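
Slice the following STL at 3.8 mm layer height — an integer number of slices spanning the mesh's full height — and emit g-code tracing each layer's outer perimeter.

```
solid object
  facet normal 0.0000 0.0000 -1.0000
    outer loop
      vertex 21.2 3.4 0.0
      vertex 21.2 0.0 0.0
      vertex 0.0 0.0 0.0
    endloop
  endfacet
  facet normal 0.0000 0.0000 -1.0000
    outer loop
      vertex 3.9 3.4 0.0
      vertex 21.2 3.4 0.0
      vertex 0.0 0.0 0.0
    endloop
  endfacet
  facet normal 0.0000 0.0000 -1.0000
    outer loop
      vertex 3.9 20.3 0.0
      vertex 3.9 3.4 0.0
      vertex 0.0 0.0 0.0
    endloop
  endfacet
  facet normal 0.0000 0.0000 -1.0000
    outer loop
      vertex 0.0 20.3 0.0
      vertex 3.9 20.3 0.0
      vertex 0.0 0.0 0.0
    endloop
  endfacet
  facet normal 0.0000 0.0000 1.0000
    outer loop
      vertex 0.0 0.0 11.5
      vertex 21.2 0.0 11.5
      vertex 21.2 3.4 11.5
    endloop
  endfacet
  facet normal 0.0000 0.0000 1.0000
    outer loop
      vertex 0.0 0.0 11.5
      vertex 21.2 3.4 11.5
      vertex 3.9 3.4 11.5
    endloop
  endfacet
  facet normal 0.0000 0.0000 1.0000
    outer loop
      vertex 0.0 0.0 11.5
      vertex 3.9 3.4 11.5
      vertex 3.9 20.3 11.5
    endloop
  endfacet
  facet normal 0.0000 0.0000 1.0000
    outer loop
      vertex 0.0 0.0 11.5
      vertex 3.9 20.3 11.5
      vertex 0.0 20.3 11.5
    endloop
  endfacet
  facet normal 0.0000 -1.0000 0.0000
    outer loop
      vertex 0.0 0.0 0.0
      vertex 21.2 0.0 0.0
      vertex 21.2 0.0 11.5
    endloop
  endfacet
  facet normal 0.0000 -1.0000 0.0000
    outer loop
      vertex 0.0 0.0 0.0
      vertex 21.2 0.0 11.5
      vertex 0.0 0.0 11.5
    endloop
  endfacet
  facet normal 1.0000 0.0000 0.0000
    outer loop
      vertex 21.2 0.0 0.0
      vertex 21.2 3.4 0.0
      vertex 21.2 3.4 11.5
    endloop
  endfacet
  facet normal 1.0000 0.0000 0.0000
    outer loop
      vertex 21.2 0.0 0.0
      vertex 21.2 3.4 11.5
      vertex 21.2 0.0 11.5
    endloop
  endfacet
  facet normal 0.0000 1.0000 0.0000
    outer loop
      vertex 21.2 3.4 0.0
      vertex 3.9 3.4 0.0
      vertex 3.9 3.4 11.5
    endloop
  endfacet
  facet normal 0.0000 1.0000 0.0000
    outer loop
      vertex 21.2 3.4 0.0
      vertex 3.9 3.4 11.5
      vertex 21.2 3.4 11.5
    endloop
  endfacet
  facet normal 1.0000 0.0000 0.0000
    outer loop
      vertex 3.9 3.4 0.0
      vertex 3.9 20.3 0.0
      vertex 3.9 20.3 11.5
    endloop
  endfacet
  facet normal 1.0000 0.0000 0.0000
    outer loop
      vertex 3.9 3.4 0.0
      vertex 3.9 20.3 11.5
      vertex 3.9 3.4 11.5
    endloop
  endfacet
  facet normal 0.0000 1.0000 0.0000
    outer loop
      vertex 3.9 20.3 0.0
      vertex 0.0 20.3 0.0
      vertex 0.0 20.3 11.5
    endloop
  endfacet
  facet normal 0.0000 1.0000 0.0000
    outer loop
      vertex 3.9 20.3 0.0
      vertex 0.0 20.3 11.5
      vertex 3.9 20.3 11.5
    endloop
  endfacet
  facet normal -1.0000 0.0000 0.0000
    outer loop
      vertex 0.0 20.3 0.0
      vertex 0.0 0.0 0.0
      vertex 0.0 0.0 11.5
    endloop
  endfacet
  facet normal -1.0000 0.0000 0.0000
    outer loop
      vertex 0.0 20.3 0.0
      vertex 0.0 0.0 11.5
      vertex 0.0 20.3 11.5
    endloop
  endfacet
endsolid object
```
; perimeter-only toolpath
G21 ; units = mm
G90 ; absolute positioning
G28 ; home
; layer 1
G0 Z3.8
G0 X0.0 Y0.0
G1 X21.2 Y0.0
G1 X21.2 Y3.4
G1 X3.9 Y3.4
G1 X3.9 Y20.3
G1 X0.0 Y20.3
G1 X0.0 Y0.0
; layer 2
G0 Z7.7
G0 X0.0 Y0.0
G1 X21.2 Y0.0
G1 X21.2 Y3.4
G1 X3.9 Y3.4
G1 X3.9 Y20.3
G1 X0.0 Y20.3
G1 X0.0 Y0.0
; layer 3
G0 Z11.5
G0 X0.0 Y0.0
G1 X21.2 Y0.0
G1 X21.2 Y3.4
G1 X3.9 Y3.4
G1 X3.9 Y20.3
G1 X0.0 Y20.3
G1 X0.0 Y0.0
M2 ; end

The solid is an L-shaped prism: outer 21.2 × 20.3 mm, arm thicknesses ≈ 3.4 mm (horizontal) and 3.9 mm (vertical), extruded 11.5 mm in z. Slicing at Δz = 3.8 mm — 3 equal slices spanning the solid's height, so layer i sits at z = i·h/3 — gives 3 non-empty perimeters. Each is a 6-segment closed polygon; G0 lifts to the layer z and rapids to the start vertex, then G1 traces the edges.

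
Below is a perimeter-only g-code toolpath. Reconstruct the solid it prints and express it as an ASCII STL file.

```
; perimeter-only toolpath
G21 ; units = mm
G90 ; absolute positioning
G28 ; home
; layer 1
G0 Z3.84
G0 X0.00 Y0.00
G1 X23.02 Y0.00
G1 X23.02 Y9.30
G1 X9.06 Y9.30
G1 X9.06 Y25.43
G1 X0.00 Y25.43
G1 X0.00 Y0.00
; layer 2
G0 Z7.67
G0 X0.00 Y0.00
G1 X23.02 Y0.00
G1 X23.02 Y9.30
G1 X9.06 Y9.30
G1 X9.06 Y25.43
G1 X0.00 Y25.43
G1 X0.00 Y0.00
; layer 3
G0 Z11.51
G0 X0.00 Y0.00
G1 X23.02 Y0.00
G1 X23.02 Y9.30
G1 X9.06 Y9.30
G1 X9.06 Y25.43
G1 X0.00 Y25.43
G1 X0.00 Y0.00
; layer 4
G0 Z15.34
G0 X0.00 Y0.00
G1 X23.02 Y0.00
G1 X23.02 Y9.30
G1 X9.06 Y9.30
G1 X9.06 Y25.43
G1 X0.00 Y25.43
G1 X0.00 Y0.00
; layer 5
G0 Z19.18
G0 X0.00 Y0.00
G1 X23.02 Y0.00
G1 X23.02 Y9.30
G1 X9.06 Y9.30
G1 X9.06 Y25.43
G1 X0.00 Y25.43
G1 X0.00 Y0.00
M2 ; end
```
solid part
  facet normal 0.0000 0.0000 -1.0000
    outer loop
      vertex 23.02 9.30 0.00
      vertex 23.02 0.00 0.00
      vertex 0.00 0.00 0.00
    endloop
  endfacet
  facet normal 0.0000 0.0000 -1.0000
    outer loop
      vertex 9.06 9.30 0.00
      vertex 23.02 9.30 0.00
      vertex 0.00 0.00 0.00
    endloop
  endfacet
  facet normal 0.0000 0.0000 -1.0000
    outer loop
      vertex 9.06 25.43 0.00
      vertex 9.06 9.30 0.00
      vertex 0.00 0.00 0.00
    endloop
  endfacet
  facet normal 0.0000 0.0000 -1.0000
    outer loop
      vertex 0.00 25.43 0.00
      vertex 9.06 25.43 0.00
      vertex 0.00 0.00 0.00
    endloop
  endfacet
  facet normal 0.0000 0.0000 1.0000
    outer loop
      vertex 0.00 0.00 19.18
      vertex 23.02 0.00 19.18
      vertex 23.02 9.30 19.18
    endloop
  endfacet
  facet normal 0.0000 0.0000 1.0000
    outer loop
      vertex 0.00 0.00 19.18
      vertex 23.02 9.30 19.18
      vertex 9.06 9.30 19.18
    endloop
  endfacet
  facet normal 0.0000 0.0000 1.0000
    outer loop
      vertex 0.00 0.00 19.18
      vertex 9.06 9.30 19.18
      vertex 9.06 25.43 19.18
    endloop
  endfacet
  facet normal 0.0000 0.0000 1.0000
    outer loop
      vertex 0.00 0.00 19.18
      vertex 9.06 25.43 19.18
      vertex 0.00 25.43 19.18
    endloop
  endfacet
  facet normal 0.0000 -1.0000 0.0000
    outer loop
      vertex 0.00 0.00 0.00
      vertex 23.02 0.00 0.00
      vertex 23.02 0.00 19.18
    endloop
  endfacet
  facet normal 0.0000 -1.0000 0.0000
    outer loop
      vertex 0.00 0.00 0.00
      vertex 23.02 0.00 19.18
      vertex 0.00 0.00 19.18
    endloop
  endfacet
  facet normal 1.0000 0.0000 0.0000
    outer loop
      vertex 23.02 0.00 0.00
      vertex 23.02 9.30 0.00
      vertex 23.02 9.30 19.18
    endloop
  endfacet
  facet normal 1.0000 0.0000 0.0000
    outer loop
      vertex 23.02 0.00 0.00
      vertex 23.02 9.30 19.18
      vertex 23.02 0.00 19.18
    endloop
  endfacet
  facet normal 0.0000 1.0000 0.0000
    outer loop
      vertex 23.02 9.30 0.00
      vertex 9.06 9.30 0.00
      vertex 9.06 9.30 19.18
    endloop
  endfacet
  facet normal 0.0000 1.0000 0.0000
    outer loop
      vertex 23.02 9.30 0.00
      vertex 9.06 9.30 19.18
      vertex 23.02 9.30 19.18
    endloop
  endfacet
  facet normal 1.0000 0.0000 0.0000
    outer loop
      vertex 9.06 9.30 0.00
      vertex 9.06 25.43 0.00
      vertex 9.06 25.43 19.18
    endloop
  endfacet
  facet normal 1.0000 0.0000 0.0000
    outer loop
      vertex 9.06 9.30 0.00
      vertex 9.06 25.43 19.18
      vertex 9.06 9.30 19.18
    endloop
  endfacet
  facet normal 0.0000 1.0000 0.0000
    outer loop
      vertex 9.06 25.43 0.00
      vertex 0.00 25.43 0.00
      vertex 0.00 25.43 19.18
    endloop
  endfacet
  facet normal 0.0000 1.0000 0.0000
    outer loop
      vertex 9.06 25.43 0.00
      vertex 0.00 25.43 19.18
      vertex 9.06 25.43 19.18
    endloop
  endfacet
  facet normal -1.0000 0.0000 0.0000
    outer loop
      vertex 0.00 25.43 0.00
      vertex 0.00 0.00 0.00
      vertex 0.00 0.00 19.18
    endloop
  endfacet
  facet normal -1.0000 0.0000 0.0000
    outer loop
      vertex 0.00 25.43 0.00
      vertex 0.00 0.00 19.18
      vertex 0.00 25.43 19.18
    endloop
  endfacet
endsolid part

The G0 Z moves step by Δz≈3.84 mm. Every layer's G1 loop is the same polygon, so the solid is a straight extrusion of it from z=0 to z≈19.2. Closing with flat bottom and top caps and triangulating gives 20 facets — an L-shaped prism: outer 23 × 25.4 mm, arm thicknesses ≈ 9.3 mm (horizontal) and 9.06 mm (vertical), extruded 19.2 mm in z.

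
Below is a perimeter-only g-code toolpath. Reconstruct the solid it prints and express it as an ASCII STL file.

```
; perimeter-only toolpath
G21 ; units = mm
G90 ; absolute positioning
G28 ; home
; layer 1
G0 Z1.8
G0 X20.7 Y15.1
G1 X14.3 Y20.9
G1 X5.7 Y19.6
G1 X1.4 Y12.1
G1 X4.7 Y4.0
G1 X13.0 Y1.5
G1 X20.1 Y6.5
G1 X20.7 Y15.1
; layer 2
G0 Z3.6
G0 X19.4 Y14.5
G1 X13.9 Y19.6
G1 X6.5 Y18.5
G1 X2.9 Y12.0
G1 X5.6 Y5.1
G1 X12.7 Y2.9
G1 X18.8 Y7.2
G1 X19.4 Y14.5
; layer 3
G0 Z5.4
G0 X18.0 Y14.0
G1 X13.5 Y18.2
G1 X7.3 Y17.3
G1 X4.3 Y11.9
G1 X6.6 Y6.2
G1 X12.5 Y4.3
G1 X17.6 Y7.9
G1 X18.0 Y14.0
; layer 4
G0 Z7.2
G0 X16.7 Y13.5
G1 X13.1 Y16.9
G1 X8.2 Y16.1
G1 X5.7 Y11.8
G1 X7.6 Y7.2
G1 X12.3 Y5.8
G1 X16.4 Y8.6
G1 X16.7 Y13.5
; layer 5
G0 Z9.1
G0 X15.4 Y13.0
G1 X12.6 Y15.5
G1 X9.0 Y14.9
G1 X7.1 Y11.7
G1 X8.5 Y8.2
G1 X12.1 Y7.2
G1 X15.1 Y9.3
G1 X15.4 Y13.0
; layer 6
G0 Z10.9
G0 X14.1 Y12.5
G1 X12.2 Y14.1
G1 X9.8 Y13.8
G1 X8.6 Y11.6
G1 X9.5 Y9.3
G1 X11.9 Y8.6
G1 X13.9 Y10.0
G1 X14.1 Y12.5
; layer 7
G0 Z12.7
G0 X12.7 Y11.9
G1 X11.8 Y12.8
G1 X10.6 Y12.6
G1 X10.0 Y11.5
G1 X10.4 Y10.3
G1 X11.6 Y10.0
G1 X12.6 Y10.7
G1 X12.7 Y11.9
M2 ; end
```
solid part
  facet normal 0.0000 0.0000 -1.0000
    outer loop
      vertex 4.9 20.8 0.0
      vertex 14.7 22.3 0.0
      vertex 22.0 15.6 0.0
    endloop
  endfacet
  facet normal 0.0000 0.0000 -1.0000
    outer loop
      vertex 0.0 12.2 0.0
      vertex 4.9 20.8 0.0
      vertex 22.0 15.6 0.0
    endloop
  endfacet
  facet normal 0.0000 0.0000 -1.0000
    outer loop
      vertex 3.7 3.0 0.0
      vertex 0.0 12.2 0.0
      vertex 22.0 15.6 0.0
    endloop
  endfacet
  facet normal 0.0000 0.0000 -1.0000
    outer loop
      vertex 13.2 0.1 0.0
      vertex 3.7 3.0 0.0
      vertex 22.0 15.6 0.0
    endloop
  endfacet
  facet normal 0.0000 0.0000 -1.0000
    outer loop
      vertex 21.3 5.8 0.0
      vertex 13.2 0.1 0.0
      vertex 22.0 15.6 0.0
    endloop
  endfacet
  facet normal 0.5519 0.6014 0.5777
    outer loop
      vertex 22.0 15.6 0.0
      vertex 14.7 22.3 0.0
      vertex 11.4 11.4 14.5
    endloop
  endfacet
  facet normal -0.1234 0.8065 0.5782
    outer loop
      vertex 14.7 22.3 0.0
      vertex 4.9 20.8 0.0
      vertex 11.4 11.4 14.5
    endloop
  endfacet
  facet normal -0.7083 0.4036 0.5791
    outer loop
      vertex 4.9 20.8 0.0
      vertex 0.0 12.2 0.0
      vertex 11.4 11.4 14.5
    endloop
  endfacet
  facet normal -0.7569 -0.3044 0.5783
    outer loop
      vertex 0.0 12.2 0.0
      vertex 3.7 3.0 0.0
      vertex 11.4 11.4 14.5
    endloop
  endfacet
  facet normal -0.2382 -0.7802 0.5784
    outer loop
      vertex 3.7 3.0 0.0
      vertex 13.2 0.1 0.0
      vertex 11.4 11.4 14.5
    endloop
  endfacet
  facet normal 0.4695 -0.6672 0.5783
    outer loop
      vertex 13.2 0.1 0.0
      vertex 21.3 5.8 0.0
      vertex 11.4 11.4 14.5
    endloop
  endfacet
  facet normal 0.8139 -0.0581 0.5781
    outer loop
      vertex 21.3 5.8 0.0
      vertex 22.0 15.6 0.0
      vertex 11.4 11.4 14.5
    endloop
  endfacet
endsolid part

The G0 Z moves step by Δz≈1.8 mm. The G1 loops shrink linearly with z, so the solid tapers from its base footprint up to z≈14.5. Closing with a flat bottom cap and the tapered top and triangulating gives 12 facets — a regular 7-sided pyramid, base circumscribed radius ≈ 11.4 mm, apex at z ≈ 14.5 mm.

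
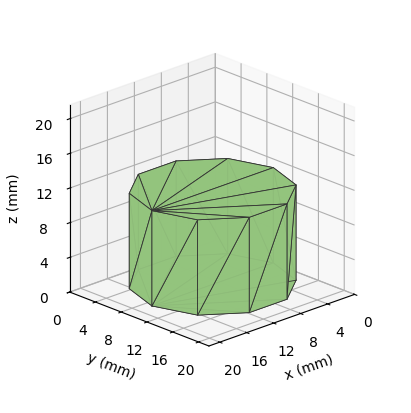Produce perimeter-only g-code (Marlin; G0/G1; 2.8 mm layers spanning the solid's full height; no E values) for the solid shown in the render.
Reading the render: the shape is a regular 10-sided prism (a cylinder approximated with 10 flat sides), circumscribed radius ≈ 9 mm, height ≈ 11 mm (dimensions read to the nearest mm from the axis ticks). For the g-code, the solid's height is divided into equal slices at the stated Δz and each level perimeter traced with G1 moves after a G0 lift.

; perimeter-only toolpath
G21 ; units = mm
G90 ; absolute positioning
G28 ; home
; layer 1
G0 Z2.8
G0 X18.0 Y9.0
G1 X16.3 Y14.3
G1 X11.8 Y17.6
G1 X6.2 Y17.6
G1 X1.7 Y14.3
G1 X0.0 Y9.0
G1 X1.7 Y3.7
G1 X6.2 Y0.4
G1 X11.8 Y0.4
G1 X16.3 Y3.7
G1 X18.0 Y9.0
; layer 2
G0 Z5.5
G0 X18.0 Y9.0
G1 X16.3 Y14.3
G1 X11.8 Y17.6
G1 X6.2 Y17.6
G1 X1.7 Y14.3
G1 X0.0 Y9.0
G1 X1.7 Y3.7
G1 X6.2 Y0.4
G1 X11.8 Y0.4
G1 X16.3 Y3.7
G1 X18.0 Y9.0
; layer 3
G0 Z8.2
G0 X18.0 Y9.0
G1 X16.3 Y14.3
G1 X11.8 Y17.6
G1 X6.2 Y17.6
G1 X1.7 Y14.3
G1 X0.0 Y9.0
G1 X1.7 Y3.7
G1 X6.2 Y0.4
G1 X11.8 Y0.4
G1 X16.3 Y3.7
G1 X18.0 Y9.0
; layer 4
G0 Z11.0
G0 X18.0 Y9.0
G1 X16.3 Y14.3
G1 X11.8 Y17.6
G1 X6.2 Y17.6
G1 X1.7 Y14.3
G1 X0.0 Y9.0
G1 X1.7 Y3.7
G1 X6.2 Y0.4
G1 X11.8 Y0.4
G1 X16.3 Y3.7
G1 X18.0 Y9.0
M2 ; end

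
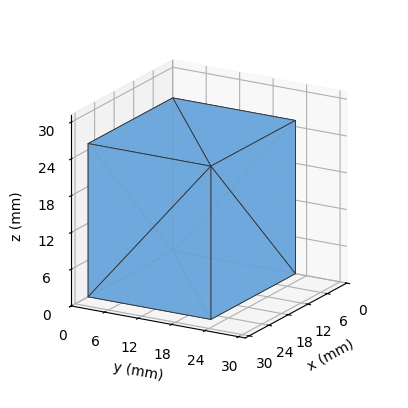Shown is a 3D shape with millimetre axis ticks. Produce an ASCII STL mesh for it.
Reading the render: the shape is a rectangular box, roughly 26 × 22 mm footprint and 25 mm tall (dimensions read to the nearest mm from the axis ticks). For the STL, each face is triangulated and given an outward normal.

solid part
  facet normal 0.0000 0.0000 -1.0000
    outer loop
      vertex 26.0 22.0 0.0
      vertex 26.0 0.0 0.0
      vertex 0.0 0.0 0.0
    endloop
  endfacet
  facet normal 0.0000 0.0000 -1.0000
    outer loop
      vertex 0.0 22.0 0.0
      vertex 26.0 22.0 0.0
      vertex 0.0 0.0 0.0
    endloop
  endfacet
  facet normal 0.0000 0.0000 1.0000
    outer loop
      vertex 0.0 0.0 25.0
      vertex 26.0 0.0 25.0
      vertex 26.0 22.0 25.0
    endloop
  endfacet
  facet normal 0.0000 0.0000 1.0000
    outer loop
      vertex 0.0 0.0 25.0
      vertex 26.0 22.0 25.0
      vertex 0.0 22.0 25.0
    endloop
  endfacet
  facet normal 0.0000 -1.0000 0.0000
    outer loop
      vertex 0.0 0.0 0.0
      vertex 26.0 0.0 0.0
      vertex 26.0 0.0 25.0
    endloop
  endfacet
  facet normal 0.0000 -1.0000 0.0000
    outer loop
      vertex 0.0 0.0 0.0
      vertex 26.0 0.0 25.0
      vertex 0.0 0.0 25.0
    endloop
  endfacet
  facet normal 0.0000 1.0000 0.0000
    outer loop
      vertex 26.0 22.0 25.0
      vertex 26.0 22.0 0.0
      vertex 0.0 22.0 0.0
    endloop
  endfacet
  facet normal 0.0000 1.0000 0.0000
    outer loop
      vertex 0.0 22.0 25.0
      vertex 26.0 22.0 25.0
      vertex 0.0 22.0 0.0
    endloop
  endfacet
  facet normal -1.0000 0.0000 0.0000
    outer loop
      vertex 0.0 22.0 25.0
      vertex 0.0 22.0 0.0
      vertex 0.0 0.0 0.0
    endloop
  endfacet
  facet normal -1.0000 0.0000 0.0000
    outer loop
      vertex 0.0 0.0 25.0
      vertex 0.0 22.0 25.0
      vertex 0.0 0.0 0.0
    endloop
  endfacet
  facet normal 1.0000 0.0000 0.0000
    outer loop
      vertex 26.0 0.0 0.0
      vertex 26.0 22.0 0.0
      vertex 26.0 22.0 25.0
    endloop
  endfacet
  facet normal 1.0000 0.0000 0.0000
    outer loop
      vertex 26.0 0.0 0.0
      vertex 26.0 22.0 25.0
      vertex 26.0 0.0 25.0
    endloop
  endfacet
endsolid part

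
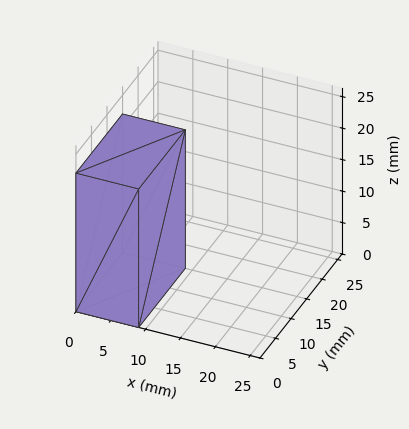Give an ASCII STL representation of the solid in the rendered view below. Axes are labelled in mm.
Reading the render: the shape is a rectangular box, roughly 9 × 15 mm footprint and 22 mm tall (dimensions read to the nearest mm from the axis ticks). For the STL, each face is triangulated and given an outward normal.

solid part
  facet normal 0.0000 0.0000 -1.0000
    outer loop
      vertex 9.0 15.0 0.0
      vertex 9.0 0.0 0.0
      vertex 0.0 0.0 0.0
    endloop
  endfacet
  facet normal 0.0000 0.0000 -1.0000
    outer loop
      vertex 0.0 15.0 0.0
      vertex 9.0 15.0 0.0
      vertex 0.0 0.0 0.0
    endloop
  endfacet
  facet normal 0.0000 0.0000 1.0000
    outer loop
      vertex 0.0 0.0 22.0
      vertex 9.0 0.0 22.0
      vertex 9.0 15.0 22.0
    endloop
  endfacet
  facet normal 0.0000 0.0000 1.0000
    outer loop
      vertex 0.0 0.0 22.0
      vertex 9.0 15.0 22.0
      vertex 0.0 15.0 22.0
    endloop
  endfacet
  facet normal 0.0000 -1.0000 0.0000
    outer loop
      vertex 0.0 0.0 0.0
      vertex 9.0 0.0 0.0
      vertex 9.0 0.0 22.0
    endloop
  endfacet
  facet normal 0.0000 -1.0000 0.0000
    outer loop
      vertex 0.0 0.0 0.0
      vertex 9.0 0.0 22.0
      vertex 0.0 0.0 22.0
    endloop
  endfacet
  facet normal 0.0000 1.0000 0.0000
    outer loop
      vertex 9.0 15.0 22.0
      vertex 9.0 15.0 0.0
      vertex 0.0 15.0 0.0
    endloop
  endfacet
  facet normal 0.0000 1.0000 0.0000
    outer loop
      vertex 0.0 15.0 22.0
      vertex 9.0 15.0 22.0
      vertex 0.0 15.0 0.0
    endloop
  endfacet
  facet normal -1.0000 0.0000 0.0000
    outer loop
      vertex 0.0 15.0 22.0
      vertex 0.0 15.0 0.0
      vertex 0.0 0.0 0.0
    endloop
  endfacet
  facet normal -1.0000 0.0000 0.0000
    outer loop
      vertex 0.0 0.0 22.0
      vertex 0.0 15.0 22.0
      vertex 0.0 0.0 0.0
    endloop
  endfacet
  facet normal 1.0000 0.0000 0.0000
    outer loop
      vertex 9.0 0.0 0.0
      vertex 9.0 15.0 0.0
      vertex 9.0 15.0 22.0
    endloop
  endfacet
  facet normal 1.0000 0.0000 0.0000
    outer loop
      vertex 9.0 0.0 0.0
      vertex 9.0 15.0 22.0
      vertex 9.0 0.0 22.0
    endloop
  endfacet
endsolid part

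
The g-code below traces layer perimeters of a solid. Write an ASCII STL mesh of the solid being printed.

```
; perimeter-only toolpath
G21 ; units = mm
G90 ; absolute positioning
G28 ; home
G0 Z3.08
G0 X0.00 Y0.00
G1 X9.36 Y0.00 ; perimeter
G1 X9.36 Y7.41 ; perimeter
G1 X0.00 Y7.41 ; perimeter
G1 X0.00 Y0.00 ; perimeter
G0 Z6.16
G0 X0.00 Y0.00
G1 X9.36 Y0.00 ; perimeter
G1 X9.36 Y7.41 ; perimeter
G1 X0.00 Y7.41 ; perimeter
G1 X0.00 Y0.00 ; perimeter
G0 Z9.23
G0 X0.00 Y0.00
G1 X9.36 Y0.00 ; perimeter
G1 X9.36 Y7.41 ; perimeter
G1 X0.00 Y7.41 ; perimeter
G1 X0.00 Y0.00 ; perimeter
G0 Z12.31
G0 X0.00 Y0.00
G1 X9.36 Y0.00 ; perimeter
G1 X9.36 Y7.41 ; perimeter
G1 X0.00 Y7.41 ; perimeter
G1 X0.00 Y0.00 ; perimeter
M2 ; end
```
solid part
  facet normal 0.0000 0.0000 -1.0000
    outer loop
      vertex 9.36 7.41 0.00
      vertex 9.36 0.00 0.00
      vertex 0.00 0.00 0.00
    endloop
  endfacet
  facet normal 0.0000 0.0000 -1.0000
    outer loop
      vertex 0.00 7.41 0.00
      vertex 9.36 7.41 0.00
      vertex 0.00 0.00 0.00
    endloop
  endfacet
  facet normal 0.0000 0.0000 1.0000
    outer loop
      vertex 0.00 0.00 12.31
      vertex 9.36 0.00 12.31
      vertex 9.36 7.41 12.31
    endloop
  endfacet
  facet normal 0.0000 0.0000 1.0000
    outer loop
      vertex 0.00 0.00 12.31
      vertex 9.36 7.41 12.31
      vertex 0.00 7.41 12.31
    endloop
  endfacet
  facet normal 0.0000 -1.0000 0.0000
    outer loop
      vertex 0.00 0.00 0.00
      vertex 9.36 0.00 0.00
      vertex 9.36 0.00 12.31
    endloop
  endfacet
  facet normal 0.0000 -1.0000 0.0000
    outer loop
      vertex 0.00 0.00 0.00
      vertex 9.36 0.00 12.31
      vertex 0.00 0.00 12.31
    endloop
  endfacet
  facet normal 0.0000 1.0000 0.0000
    outer loop
      vertex 9.36 7.41 12.31
      vertex 9.36 7.41 0.00
      vertex 0.00 7.41 0.00
    endloop
  endfacet
  facet normal 0.0000 1.0000 0.0000
    outer loop
      vertex 0.00 7.41 12.31
      vertex 9.36 7.41 12.31
      vertex 0.00 7.41 0.00
    endloop
  endfacet
  facet normal -1.0000 0.0000 0.0000
    outer loop
      vertex 0.00 7.41 12.31
      vertex 0.00 7.41 0.00
      vertex 0.00 0.00 0.00
    endloop
  endfacet
  facet normal -1.0000 0.0000 0.0000
    outer loop
      vertex 0.00 0.00 12.31
      vertex 0.00 7.41 12.31
      vertex 0.00 0.00 0.00
    endloop
  endfacet
  facet normal 1.0000 0.0000 0.0000
    outer loop
      vertex 9.36 0.00 0.00
      vertex 9.36 7.41 0.00
      vertex 9.36 7.41 12.31
    endloop
  endfacet
  facet normal 1.0000 0.0000 0.0000
    outer loop
      vertex 9.36 0.00 0.00
      vertex 9.36 7.41 12.31
      vertex 9.36 0.00 12.31
    endloop
  endfacet
endsolid part

The G0 Z moves step by Δz≈3.08 mm. Every layer's G1 loop is the same polygon, so the solid is a straight extrusion of it from z=0 to z≈12.3. Closing with flat bottom and top caps and triangulating gives 12 facets — a rectangular box, roughly 9.36 × 7.41 mm footprint and 12.3 mm tall.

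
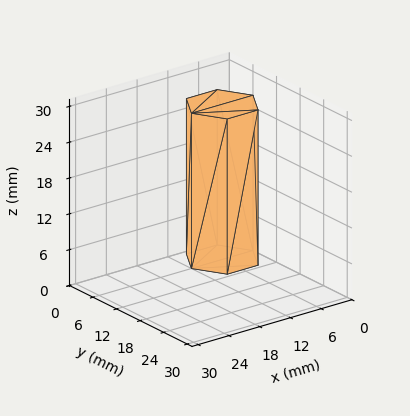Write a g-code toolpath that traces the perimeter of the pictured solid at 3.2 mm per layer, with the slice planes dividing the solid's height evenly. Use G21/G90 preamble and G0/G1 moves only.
Reading the render: the shape is a regular 6-sided prism (a cylinder approximated with 6 flat sides), circumscribed radius ≈ 6 mm, height ≈ 26 mm (dimensions read to the nearest mm from the axis ticks). For the g-code, the solid's height is divided into equal slices at the stated Δz and each level perimeter traced with G1 moves after a G0 lift.

; perimeter-only toolpath
G21 ; units = mm
G90 ; absolute positioning
G28 ; home
; layer 1
G0 Z3.2
G0 X12.0 Y6.0
G1 X9.0 Y11.2
G1 X3.0 Y11.2
G1 X0.0 Y6.0
G1 X3.0 Y0.8
G1 X9.0 Y0.8
G1 X12.0 Y6.0
; layer 2
G0 Z6.5
G0 X12.0 Y6.0
G1 X9.0 Y11.2
G1 X3.0 Y11.2
G1 X0.0 Y6.0
G1 X3.0 Y0.8
G1 X9.0 Y0.8
G1 X12.0 Y6.0
; layer 3
G0 Z9.8
G0 X12.0 Y6.0
G1 X9.0 Y11.2
G1 X3.0 Y11.2
G1 X0.0 Y6.0
G1 X3.0 Y0.8
G1 X9.0 Y0.8
G1 X12.0 Y6.0
; layer 4
G0 Z13.0
G0 X12.0 Y6.0
G1 X9.0 Y11.2
G1 X3.0 Y11.2
G1 X0.0 Y6.0
G1 X3.0 Y0.8
G1 X9.0 Y0.8
G1 X12.0 Y6.0
; layer 5
G0 Z16.2
G0 X12.0 Y6.0
G1 X9.0 Y11.2
G1 X3.0 Y11.2
G1 X0.0 Y6.0
G1 X3.0 Y0.8
G1 X9.0 Y0.8
G1 X12.0 Y6.0
; layer 6
G0 Z19.5
G0 X12.0 Y6.0
G1 X9.0 Y11.2
G1 X3.0 Y11.2
G1 X0.0 Y6.0
G1 X3.0 Y0.8
G1 X9.0 Y0.8
G1 X12.0 Y6.0
; layer 7
G0 Z22.8
G0 X12.0 Y6.0
G1 X9.0 Y11.2
G1 X3.0 Y11.2
G1 X0.0 Y6.0
G1 X3.0 Y0.8
G1 X9.0 Y0.8
G1 X12.0 Y6.0
; layer 8
G0 Z26.0
G0 X12.0 Y6.0
G1 X9.0 Y11.2
G1 X3.0 Y11.2
G1 X0.0 Y6.0
G1 X3.0 Y0.8
G1 X9.0 Y0.8
G1 X12.0 Y6.0
M2 ; end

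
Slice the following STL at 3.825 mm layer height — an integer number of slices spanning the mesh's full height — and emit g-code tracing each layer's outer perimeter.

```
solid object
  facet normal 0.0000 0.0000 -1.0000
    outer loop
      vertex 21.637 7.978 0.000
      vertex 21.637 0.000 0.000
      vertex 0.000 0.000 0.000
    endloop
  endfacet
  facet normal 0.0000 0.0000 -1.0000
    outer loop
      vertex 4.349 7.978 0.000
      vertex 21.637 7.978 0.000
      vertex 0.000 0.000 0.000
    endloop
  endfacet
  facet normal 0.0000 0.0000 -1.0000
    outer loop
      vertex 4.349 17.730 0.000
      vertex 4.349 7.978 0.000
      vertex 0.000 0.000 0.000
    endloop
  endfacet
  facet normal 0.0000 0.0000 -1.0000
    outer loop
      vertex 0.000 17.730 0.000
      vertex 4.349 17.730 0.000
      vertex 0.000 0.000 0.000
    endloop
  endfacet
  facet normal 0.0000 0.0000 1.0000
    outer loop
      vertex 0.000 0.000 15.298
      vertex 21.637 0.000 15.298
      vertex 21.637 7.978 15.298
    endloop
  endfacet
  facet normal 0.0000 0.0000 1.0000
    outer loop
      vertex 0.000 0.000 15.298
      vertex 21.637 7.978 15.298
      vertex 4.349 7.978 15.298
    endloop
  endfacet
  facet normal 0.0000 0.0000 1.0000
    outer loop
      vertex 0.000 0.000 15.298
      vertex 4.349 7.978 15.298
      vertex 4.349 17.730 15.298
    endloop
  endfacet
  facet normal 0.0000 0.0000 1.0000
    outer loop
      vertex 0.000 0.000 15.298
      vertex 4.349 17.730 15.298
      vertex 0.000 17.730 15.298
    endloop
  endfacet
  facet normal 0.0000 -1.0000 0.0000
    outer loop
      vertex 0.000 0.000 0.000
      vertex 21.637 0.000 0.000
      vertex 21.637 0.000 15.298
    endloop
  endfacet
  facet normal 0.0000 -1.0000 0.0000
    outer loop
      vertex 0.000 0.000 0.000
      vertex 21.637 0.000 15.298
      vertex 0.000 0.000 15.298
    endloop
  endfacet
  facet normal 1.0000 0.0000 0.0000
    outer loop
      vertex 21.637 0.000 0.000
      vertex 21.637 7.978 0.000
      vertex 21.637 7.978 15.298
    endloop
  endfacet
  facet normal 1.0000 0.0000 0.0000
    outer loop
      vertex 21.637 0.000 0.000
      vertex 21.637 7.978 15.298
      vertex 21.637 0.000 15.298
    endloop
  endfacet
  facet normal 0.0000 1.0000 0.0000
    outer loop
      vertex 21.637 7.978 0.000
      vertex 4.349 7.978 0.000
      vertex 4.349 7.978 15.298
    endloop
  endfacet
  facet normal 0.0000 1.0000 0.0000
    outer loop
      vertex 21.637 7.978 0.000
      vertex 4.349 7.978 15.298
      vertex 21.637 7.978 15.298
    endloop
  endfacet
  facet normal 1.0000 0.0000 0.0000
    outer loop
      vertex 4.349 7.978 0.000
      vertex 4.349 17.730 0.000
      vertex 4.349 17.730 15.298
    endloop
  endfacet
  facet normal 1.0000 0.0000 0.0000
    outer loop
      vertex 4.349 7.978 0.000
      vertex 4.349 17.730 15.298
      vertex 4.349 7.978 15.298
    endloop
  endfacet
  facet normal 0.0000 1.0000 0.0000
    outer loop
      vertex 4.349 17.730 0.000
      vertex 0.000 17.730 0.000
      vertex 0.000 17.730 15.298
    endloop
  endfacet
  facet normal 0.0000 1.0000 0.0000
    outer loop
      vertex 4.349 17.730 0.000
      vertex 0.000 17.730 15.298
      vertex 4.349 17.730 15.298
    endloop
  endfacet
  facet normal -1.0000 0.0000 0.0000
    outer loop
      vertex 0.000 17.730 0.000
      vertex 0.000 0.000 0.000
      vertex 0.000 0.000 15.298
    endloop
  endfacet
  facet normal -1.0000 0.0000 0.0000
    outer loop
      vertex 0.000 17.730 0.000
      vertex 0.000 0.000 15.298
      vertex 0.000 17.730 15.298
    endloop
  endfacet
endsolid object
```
; perimeter-only toolpath
G21 ; units = mm
G90 ; absolute positioning
G28 ; home
; layer 1
G0 Z3.825
G0 X0.000 Y0.000
G1 X21.637 Y0.000
G1 X21.637 Y7.978
G1 X4.349 Y7.978
G1 X4.349 Y17.730
G1 X0.000 Y17.730
G1 X0.000 Y0.000
; layer 2
G0 Z7.649
G0 X0.000 Y0.000
G1 X21.637 Y0.000
G1 X21.637 Y7.978
G1 X4.349 Y7.978
G1 X4.349 Y17.730
G1 X0.000 Y17.730
G1 X0.000 Y0.000
; layer 3
G0 Z11.473
G0 X0.000 Y0.000
G1 X21.637 Y0.000
G1 X21.637 Y7.978
G1 X4.349 Y7.978
G1 X4.349 Y17.730
G1 X0.000 Y17.730
G1 X0.000 Y0.000
; layer 4
G0 Z15.298
G0 X0.000 Y0.000
G1 X21.637 Y0.000
G1 X21.637 Y7.978
G1 X4.349 Y7.978
G1 X4.349 Y17.730
G1 X0.000 Y17.730
G1 X0.000 Y0.000
M2 ; end

The solid is an L-shaped prism: outer 21.6 × 17.7 mm, arm thicknesses ≈ 7.98 mm (horizontal) and 4.35 mm (vertical), extruded 15.3 mm in z. Slicing at Δz = 3.825 mm — 4 equal slices spanning the solid's height, so layer i sits at z = i·h/4 — gives 4 non-empty perimeters. Each is a 6-segment closed polygon; G0 lifts to the layer z and rapids to the start vertex, then G1 traces the edges.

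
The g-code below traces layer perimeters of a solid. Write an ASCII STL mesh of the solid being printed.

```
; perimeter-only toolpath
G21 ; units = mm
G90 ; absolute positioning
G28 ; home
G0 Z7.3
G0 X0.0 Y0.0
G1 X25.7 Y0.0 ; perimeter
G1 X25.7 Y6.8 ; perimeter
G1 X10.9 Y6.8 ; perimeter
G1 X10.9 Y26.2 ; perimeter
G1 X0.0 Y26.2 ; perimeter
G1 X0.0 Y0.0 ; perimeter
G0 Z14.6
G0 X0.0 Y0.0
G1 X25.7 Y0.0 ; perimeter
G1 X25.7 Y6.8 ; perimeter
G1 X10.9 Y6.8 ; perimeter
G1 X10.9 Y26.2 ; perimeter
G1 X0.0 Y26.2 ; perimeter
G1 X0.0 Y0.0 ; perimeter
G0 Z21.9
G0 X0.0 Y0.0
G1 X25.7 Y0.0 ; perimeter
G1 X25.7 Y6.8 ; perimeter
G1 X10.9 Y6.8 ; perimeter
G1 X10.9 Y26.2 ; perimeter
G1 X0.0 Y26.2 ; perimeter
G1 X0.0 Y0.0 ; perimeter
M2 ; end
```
solid part
  facet normal 0.0000 0.0000 -1.0000
    outer loop
      vertex 25.7 6.8 0.0
      vertex 25.7 0.0 0.0
      vertex 0.0 0.0 0.0
    endloop
  endfacet
  facet normal 0.0000 0.0000 -1.0000
    outer loop
      vertex 10.9 6.8 0.0
      vertex 25.7 6.8 0.0
      vertex 0.0 0.0 0.0
    endloop
  endfacet
  facet normal 0.0000 0.0000 -1.0000
    outer loop
      vertex 10.9 26.2 0.0
      vertex 10.9 6.8 0.0
      vertex 0.0 0.0 0.0
    endloop
  endfacet
  facet normal 0.0000 0.0000 -1.0000
    outer loop
      vertex 0.0 26.2 0.0
      vertex 10.9 26.2 0.0
      vertex 0.0 0.0 0.0
    endloop
  endfacet
  facet normal 0.0000 0.0000 1.0000
    outer loop
      vertex 0.0 0.0 21.9
      vertex 25.7 0.0 21.9
      vertex 25.7 6.8 21.9
    endloop
  endfacet
  facet normal 0.0000 0.0000 1.0000
    outer loop
      vertex 0.0 0.0 21.9
      vertex 25.7 6.8 21.9
      vertex 10.9 6.8 21.9
    endloop
  endfacet
  facet normal 0.0000 0.0000 1.0000
    outer loop
      vertex 0.0 0.0 21.9
      vertex 10.9 6.8 21.9
      vertex 10.9 26.2 21.9
    endloop
  endfacet
  facet normal 0.0000 0.0000 1.0000
    outer loop
      vertex 0.0 0.0 21.9
      vertex 10.9 26.2 21.9
      vertex 0.0 26.2 21.9
    endloop
  endfacet
  facet normal 0.0000 -1.0000 0.0000
    outer loop
      vertex 0.0 0.0 0.0
      vertex 25.7 0.0 0.0
      vertex 25.7 0.0 21.9
    endloop
  endfacet
  facet normal 0.0000 -1.0000 0.0000
    outer loop
      vertex 0.0 0.0 0.0
      vertex 25.7 0.0 21.9
      vertex 0.0 0.0 21.9
    endloop
  endfacet
  facet normal 1.0000 0.0000 0.0000
    outer loop
      vertex 25.7 0.0 0.0
      vertex 25.7 6.8 0.0
      vertex 25.7 6.8 21.9
    endloop
  endfacet
  facet normal 1.0000 0.0000 0.0000
    outer loop
      vertex 25.7 0.0 0.0
      vertex 25.7 6.8 21.9
      vertex 25.7 0.0 21.9
    endloop
  endfacet
  facet normal 0.0000 1.0000 0.0000
    outer loop
      vertex 25.7 6.8 0.0
      vertex 10.9 6.8 0.0
      vertex 10.9 6.8 21.9
    endloop
  endfacet
  facet normal 0.0000 1.0000 0.0000
    outer loop
      vertex 25.7 6.8 0.0
      vertex 10.9 6.8 21.9
      vertex 25.7 6.8 21.9
    endloop
  endfacet
  facet normal 1.0000 0.0000 0.0000
    outer loop
      vertex 10.9 6.8 0.0
      vertex 10.9 26.2 0.0
      vertex 10.9 26.2 21.9
    endloop
  endfacet
  facet normal 1.0000 0.0000 0.0000
    outer loop
      vertex 10.9 6.8 0.0
      vertex 10.9 26.2 21.9
      vertex 10.9 6.8 21.9
    endloop
  endfacet
  facet normal 0.0000 1.0000 0.0000
    outer loop
      vertex 10.9 26.2 0.0
      vertex 0.0 26.2 0.0
      vertex 0.0 26.2 21.9
    endloop
  endfacet
  facet normal 0.0000 1.0000 0.0000
    outer loop
      vertex 10.9 26.2 0.0
      vertex 0.0 26.2 21.9
      vertex 10.9 26.2 21.9
    endloop
  endfacet
  facet normal -1.0000 0.0000 0.0000
    outer loop
      vertex 0.0 26.2 0.0
      vertex 0.0 0.0 0.0
      vertex 0.0 0.0 21.9
    endloop
  endfacet
  facet normal -1.0000 0.0000 0.0000
    outer loop
      vertex 0.0 26.2 0.0
      vertex 0.0 0.0 21.9
      vertex 0.0 26.2 21.9
    endloop
  endfacet
endsolid part

The G0 Z moves step by Δz≈7.3 mm. Every layer's G1 loop is the same polygon, so the solid is a straight extrusion of it from z=0 to z≈21.9. Closing with flat bottom and top caps and triangulating gives 20 facets — an L-shaped prism: outer 25.7 × 26.2 mm, arm thicknesses ≈ 6.8 mm (horizontal) and 10.9 mm (vertical), extruded 21.9 mm in z.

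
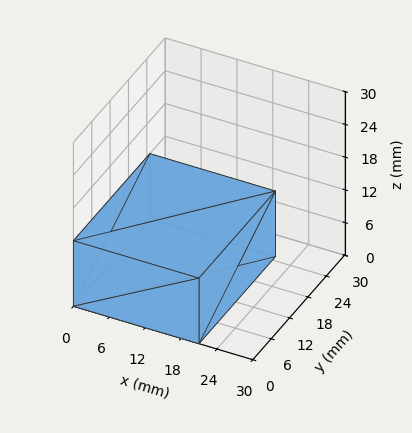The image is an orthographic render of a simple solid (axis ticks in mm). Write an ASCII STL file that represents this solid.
Reading the render: the shape is a rectangular box, roughly 21 × 25 mm footprint and 12 mm tall (dimensions read to the nearest mm from the axis ticks). For the STL, each face is triangulated and given an outward normal.

solid part
  facet normal 0.0000 0.0000 -1.0000
    outer loop
      vertex 21.000 25.000 0.000
      vertex 21.000 0.000 0.000
      vertex 0.000 0.000 0.000
    endloop
  endfacet
  facet normal 0.0000 0.0000 -1.0000
    outer loop
      vertex 0.000 25.000 0.000
      vertex 21.000 25.000 0.000
      vertex 0.000 0.000 0.000
    endloop
  endfacet
  facet normal 0.0000 0.0000 1.0000
    outer loop
      vertex 0.000 0.000 12.000
      vertex 21.000 0.000 12.000
      vertex 21.000 25.000 12.000
    endloop
  endfacet
  facet normal 0.0000 0.0000 1.0000
    outer loop
      vertex 0.000 0.000 12.000
      vertex 21.000 25.000 12.000
      vertex 0.000 25.000 12.000
    endloop
  endfacet
  facet normal 0.0000 -1.0000 0.0000
    outer loop
      vertex 0.000 0.000 0.000
      vertex 21.000 0.000 0.000
      vertex 21.000 0.000 12.000
    endloop
  endfacet
  facet normal 0.0000 -1.0000 0.0000
    outer loop
      vertex 0.000 0.000 0.000
      vertex 21.000 0.000 12.000
      vertex 0.000 0.000 12.000
    endloop
  endfacet
  facet normal 0.0000 1.0000 0.0000
    outer loop
      vertex 21.000 25.000 12.000
      vertex 21.000 25.000 0.000
      vertex 0.000 25.000 0.000
    endloop
  endfacet
  facet normal 0.0000 1.0000 0.0000
    outer loop
      vertex 0.000 25.000 12.000
      vertex 21.000 25.000 12.000
      vertex 0.000 25.000 0.000
    endloop
  endfacet
  facet normal -1.0000 0.0000 0.0000
    outer loop
      vertex 0.000 25.000 12.000
      vertex 0.000 25.000 0.000
      vertex 0.000 0.000 0.000
    endloop
  endfacet
  facet normal -1.0000 0.0000 0.0000
    outer loop
      vertex 0.000 0.000 12.000
      vertex 0.000 25.000 12.000
      vertex 0.000 0.000 0.000
    endloop
  endfacet
  facet normal 1.0000 0.0000 0.0000
    outer loop
      vertex 21.000 0.000 0.000
      vertex 21.000 25.000 0.000
      vertex 21.000 25.000 12.000
    endloop
  endfacet
  facet normal 1.0000 0.0000 0.0000
    outer loop
      vertex 21.000 0.000 0.000
      vertex 21.000 25.000 12.000
      vertex 21.000 0.000 12.000
    endloop
  endfacet
endsolid part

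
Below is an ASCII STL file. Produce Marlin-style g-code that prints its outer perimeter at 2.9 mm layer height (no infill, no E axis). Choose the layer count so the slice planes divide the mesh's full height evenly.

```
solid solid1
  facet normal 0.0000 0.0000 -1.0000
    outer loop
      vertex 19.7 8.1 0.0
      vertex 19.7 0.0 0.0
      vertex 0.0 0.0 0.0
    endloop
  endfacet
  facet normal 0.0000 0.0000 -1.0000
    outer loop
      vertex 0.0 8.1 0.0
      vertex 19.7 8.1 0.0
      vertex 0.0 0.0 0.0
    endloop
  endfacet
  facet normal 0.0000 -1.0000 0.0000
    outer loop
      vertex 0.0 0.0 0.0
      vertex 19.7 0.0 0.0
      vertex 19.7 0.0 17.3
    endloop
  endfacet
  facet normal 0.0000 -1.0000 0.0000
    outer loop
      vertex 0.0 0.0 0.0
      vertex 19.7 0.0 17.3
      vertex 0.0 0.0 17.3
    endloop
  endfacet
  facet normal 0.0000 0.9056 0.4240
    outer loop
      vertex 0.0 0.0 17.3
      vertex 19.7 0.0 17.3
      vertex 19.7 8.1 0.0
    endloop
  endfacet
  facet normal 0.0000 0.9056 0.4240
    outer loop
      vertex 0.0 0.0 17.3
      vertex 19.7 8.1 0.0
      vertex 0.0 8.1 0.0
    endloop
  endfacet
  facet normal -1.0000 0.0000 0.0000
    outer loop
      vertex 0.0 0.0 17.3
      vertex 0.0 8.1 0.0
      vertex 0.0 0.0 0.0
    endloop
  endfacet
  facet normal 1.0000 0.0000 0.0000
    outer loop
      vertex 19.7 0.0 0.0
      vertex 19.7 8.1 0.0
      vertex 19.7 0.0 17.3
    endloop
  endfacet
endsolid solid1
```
; perimeter-only toolpath
G21 ; units = mm
G90 ; absolute positioning
G28 ; home
; layer 1
G0 Z2.9
G0 X0.0 Y0.0
G1 X19.7 Y0.0
G1 X19.7 Y6.8
G1 X0.0 Y6.8
G1 X0.0 Y0.0
; layer 2
G0 Z5.8
G0 X0.0 Y0.0
G1 X19.7 Y0.0
G1 X19.7 Y5.4
G1 X0.0 Y5.4
G1 X0.0 Y0.0
; layer 3
G0 Z8.7
G0 X0.0 Y0.0
G1 X19.7 Y0.0
G1 X19.7 Y4.0
G1 X0.0 Y4.0
G1 X0.0 Y0.0
; layer 4
G0 Z11.5
G0 X0.0 Y0.0
G1 X19.7 Y0.0
G1 X19.7 Y2.7
G1 X0.0 Y2.7
G1 X0.0 Y0.0
; layer 5
G0 Z14.4
G0 X0.0 Y0.0
G1 X19.7 Y0.0
G1 X19.7 Y1.4
G1 X0.0 Y1.4
G1 X0.0 Y0.0
M2 ; end

The solid is a wedge (ramp): 19.7 × 8.1 mm base, rising to 17.3 mm along the y=0 edge and sloping linearly to z=0 at y=8.1. Slicing at Δz = 2.9 mm — 6 equal slices spanning the solid's height, so layer i sits at z = i·h/6 — gives 5 non-empty perimeters. Each is a 4-segment closed polygon; G0 lifts to the layer z and rapids to the start vertex, then G1 traces the edges. The cross-section shrinks linearly with z (the slice at the apex is degenerate and omitted).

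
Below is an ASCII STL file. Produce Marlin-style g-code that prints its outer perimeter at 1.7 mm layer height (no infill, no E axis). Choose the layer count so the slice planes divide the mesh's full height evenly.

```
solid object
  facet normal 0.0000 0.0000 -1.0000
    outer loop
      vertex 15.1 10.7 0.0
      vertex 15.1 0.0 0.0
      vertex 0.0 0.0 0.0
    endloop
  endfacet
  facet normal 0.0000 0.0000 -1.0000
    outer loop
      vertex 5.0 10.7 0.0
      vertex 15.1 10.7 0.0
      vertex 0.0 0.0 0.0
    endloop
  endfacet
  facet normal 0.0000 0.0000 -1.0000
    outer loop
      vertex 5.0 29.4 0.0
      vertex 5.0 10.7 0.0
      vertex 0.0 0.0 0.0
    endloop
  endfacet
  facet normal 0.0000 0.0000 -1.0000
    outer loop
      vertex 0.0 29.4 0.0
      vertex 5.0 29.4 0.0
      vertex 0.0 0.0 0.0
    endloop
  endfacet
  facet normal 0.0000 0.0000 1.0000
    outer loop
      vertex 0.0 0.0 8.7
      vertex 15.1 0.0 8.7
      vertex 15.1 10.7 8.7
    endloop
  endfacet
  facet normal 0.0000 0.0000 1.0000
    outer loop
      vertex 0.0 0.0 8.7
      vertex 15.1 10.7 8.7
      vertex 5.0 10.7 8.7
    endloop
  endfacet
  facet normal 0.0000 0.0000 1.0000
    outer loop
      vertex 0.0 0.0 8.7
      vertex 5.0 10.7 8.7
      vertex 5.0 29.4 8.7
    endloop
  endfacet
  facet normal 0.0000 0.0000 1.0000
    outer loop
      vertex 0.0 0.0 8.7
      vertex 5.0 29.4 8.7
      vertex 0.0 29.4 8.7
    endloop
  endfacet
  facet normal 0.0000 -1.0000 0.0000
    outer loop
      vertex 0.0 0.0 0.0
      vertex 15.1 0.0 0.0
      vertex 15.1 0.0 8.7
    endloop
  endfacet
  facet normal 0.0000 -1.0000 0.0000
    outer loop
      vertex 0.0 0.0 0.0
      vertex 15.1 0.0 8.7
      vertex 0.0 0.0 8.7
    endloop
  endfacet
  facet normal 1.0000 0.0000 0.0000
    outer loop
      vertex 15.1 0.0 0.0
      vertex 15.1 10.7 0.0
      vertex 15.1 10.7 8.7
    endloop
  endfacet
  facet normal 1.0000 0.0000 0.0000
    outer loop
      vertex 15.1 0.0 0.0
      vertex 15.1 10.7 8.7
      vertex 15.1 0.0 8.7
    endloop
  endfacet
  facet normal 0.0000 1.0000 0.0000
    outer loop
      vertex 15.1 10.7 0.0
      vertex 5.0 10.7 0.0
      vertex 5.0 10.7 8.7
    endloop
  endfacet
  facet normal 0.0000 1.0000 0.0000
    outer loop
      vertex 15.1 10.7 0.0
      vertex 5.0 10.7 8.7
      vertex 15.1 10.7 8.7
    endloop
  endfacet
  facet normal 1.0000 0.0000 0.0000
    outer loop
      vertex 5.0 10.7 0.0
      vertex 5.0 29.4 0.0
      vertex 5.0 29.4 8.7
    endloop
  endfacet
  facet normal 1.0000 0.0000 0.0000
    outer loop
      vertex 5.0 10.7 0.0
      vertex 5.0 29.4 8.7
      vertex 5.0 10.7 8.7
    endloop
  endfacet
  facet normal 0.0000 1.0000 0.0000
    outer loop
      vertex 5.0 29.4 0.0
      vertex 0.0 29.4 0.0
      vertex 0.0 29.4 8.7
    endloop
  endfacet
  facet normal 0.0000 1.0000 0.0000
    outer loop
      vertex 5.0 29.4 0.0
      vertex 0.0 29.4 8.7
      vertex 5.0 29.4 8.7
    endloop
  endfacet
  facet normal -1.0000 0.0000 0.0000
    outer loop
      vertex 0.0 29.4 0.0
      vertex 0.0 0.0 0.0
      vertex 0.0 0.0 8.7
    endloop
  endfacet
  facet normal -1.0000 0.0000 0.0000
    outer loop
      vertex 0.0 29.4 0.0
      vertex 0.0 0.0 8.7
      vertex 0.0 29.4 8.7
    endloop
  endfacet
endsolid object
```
; perimeter-only toolpath
G21 ; units = mm
G90 ; absolute positioning
G28 ; home
; layer 1
G0 Z1.7
G0 X0.0 Y0.0
G1 X15.1 Y0.0
G1 X15.1 Y10.7
G1 X5.0 Y10.7
G1 X5.0 Y29.4
G1 X0.0 Y29.4
G1 X0.0 Y0.0
; layer 2
G0 Z3.5
G0 X0.0 Y0.0
G1 X15.1 Y0.0
G1 X15.1 Y10.7
G1 X5.0 Y10.7
G1 X5.0 Y29.4
G1 X0.0 Y29.4
G1 X0.0 Y0.0
; layer 3
G0 Z5.2
G0 X0.0 Y0.0
G1 X15.1 Y0.0
G1 X15.1 Y10.7
G1 X5.0 Y10.7
G1 X5.0 Y29.4
G1 X0.0 Y29.4
G1 X0.0 Y0.0
; layer 4
G0 Z7.0
G0 X0.0 Y0.0
G1 X15.1 Y0.0
G1 X15.1 Y10.7
G1 X5.0 Y10.7
G1 X5.0 Y29.4
G1 X0.0 Y29.4
G1 X0.0 Y0.0
; layer 5
G0 Z8.7
G0 X0.0 Y0.0
G1 X15.1 Y0.0
G1 X15.1 Y10.7
G1 X5.0 Y10.7
G1 X5.0 Y29.4
G1 X0.0 Y29.4
G1 X0.0 Y0.0
M2 ; end

The solid is an L-shaped prism: outer 15.1 × 29.4 mm, arm thicknesses ≈ 10.7 mm (horizontal) and 5 mm (vertical), extruded 8.7 mm in z. Slicing at Δz = 1.7 mm — 5 equal slices spanning the solid's height, so layer i sits at z = i·h/5 — gives 5 non-empty perimeters. Each is a 6-segment closed polygon; G0 lifts to the layer z and rapids to the start vertex, then G1 traces the edges.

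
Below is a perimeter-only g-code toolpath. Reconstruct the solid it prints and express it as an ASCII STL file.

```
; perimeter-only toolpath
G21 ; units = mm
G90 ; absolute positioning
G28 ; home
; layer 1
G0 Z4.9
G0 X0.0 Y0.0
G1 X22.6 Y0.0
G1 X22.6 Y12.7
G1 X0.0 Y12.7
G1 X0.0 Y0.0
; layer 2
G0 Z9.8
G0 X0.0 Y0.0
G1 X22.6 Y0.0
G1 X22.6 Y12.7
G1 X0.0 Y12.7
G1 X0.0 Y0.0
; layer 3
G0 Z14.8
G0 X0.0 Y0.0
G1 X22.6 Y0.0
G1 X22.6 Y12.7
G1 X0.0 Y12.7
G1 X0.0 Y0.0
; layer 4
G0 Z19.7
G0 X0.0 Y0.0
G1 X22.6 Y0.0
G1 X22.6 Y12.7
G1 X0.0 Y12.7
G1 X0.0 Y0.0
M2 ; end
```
solid part
  facet normal 0.0000 0.0000 -1.0000
    outer loop
      vertex 22.6 12.7 0.0
      vertex 22.6 0.0 0.0
      vertex 0.0 0.0 0.0
    endloop
  endfacet
  facet normal 0.0000 0.0000 -1.0000
    outer loop
      vertex 0.0 12.7 0.0
      vertex 22.6 12.7 0.0
      vertex 0.0 0.0 0.0
    endloop
  endfacet
  facet normal 0.0000 0.0000 1.0000
    outer loop
      vertex 0.0 0.0 19.7
      vertex 22.6 0.0 19.7
      vertex 22.6 12.7 19.7
    endloop
  endfacet
  facet normal 0.0000 0.0000 1.0000
    outer loop
      vertex 0.0 0.0 19.7
      vertex 22.6 12.7 19.7
      vertex 0.0 12.7 19.7
    endloop
  endfacet
  facet normal 0.0000 -1.0000 0.0000
    outer loop
      vertex 0.0 0.0 0.0
      vertex 22.6 0.0 0.0
      vertex 22.6 0.0 19.7
    endloop
  endfacet
  facet normal 0.0000 -1.0000 0.0000
    outer loop
      vertex 0.0 0.0 0.0
      vertex 22.6 0.0 19.7
      vertex 0.0 0.0 19.7
    endloop
  endfacet
  facet normal 0.0000 1.0000 0.0000
    outer loop
      vertex 22.6 12.7 19.7
      vertex 22.6 12.7 0.0
      vertex 0.0 12.7 0.0
    endloop
  endfacet
  facet normal 0.0000 1.0000 0.0000
    outer loop
      vertex 0.0 12.7 19.7
      vertex 22.6 12.7 19.7
      vertex 0.0 12.7 0.0
    endloop
  endfacet
  facet normal -1.0000 0.0000 0.0000
    outer loop
      vertex 0.0 12.7 19.7
      vertex 0.0 12.7 0.0
      vertex 0.0 0.0 0.0
    endloop
  endfacet
  facet normal -1.0000 0.0000 0.0000
    outer loop
      vertex 0.0 0.0 19.7
      vertex 0.0 12.7 19.7
      vertex 0.0 0.0 0.0
    endloop
  endfacet
  facet normal 1.0000 0.0000 0.0000
    outer loop
      vertex 22.6 0.0 0.0
      vertex 22.6 12.7 0.0
      vertex 22.6 12.7 19.7
    endloop
  endfacet
  facet normal 1.0000 0.0000 0.0000
    outer loop
      vertex 22.6 0.0 0.0
      vertex 22.6 12.7 19.7
      vertex 22.6 0.0 19.7
    endloop
  endfacet
endsolid part

The G0 Z moves step by Δz≈4.9 mm. Every layer's G1 loop is the same polygon, so the solid is a straight extrusion of it from z=0 to z≈19.7. Closing with flat bottom and top caps and triangulating gives 12 facets — a rectangular box, roughly 22.6 × 12.7 mm footprint and 19.7 mm tall.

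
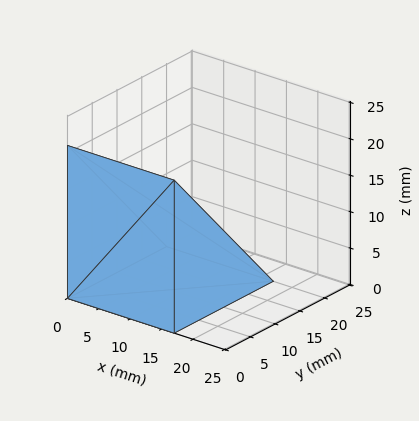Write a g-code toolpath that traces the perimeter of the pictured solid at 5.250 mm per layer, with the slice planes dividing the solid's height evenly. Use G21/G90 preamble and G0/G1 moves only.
Reading the render: the shape is a wedge (ramp): 17 × 20 mm base, rising to 21 mm along the y=0 edge and sloping linearly to z=0 at y=20 (dimensions read to the nearest mm from the axis ticks). For the g-code, the solid's height is divided into equal slices at the stated Δz and each level perimeter traced with G1 moves after a G0 lift.

; perimeter-only toolpath
G21 ; units = mm
G90 ; absolute positioning
G28 ; home
; layer 1
G0 Z5.250
G0 X0.000 Y0.000
G1 X17.000 Y0.000
G1 X17.000 Y15.000
G1 X0.000 Y15.000
G1 X0.000 Y0.000
; layer 2
G0 Z10.500
G0 X0.000 Y0.000
G1 X17.000 Y0.000
G1 X17.000 Y10.000
G1 X0.000 Y10.000
G1 X0.000 Y0.000
; layer 3
G0 Z15.750
G0 X0.000 Y0.000
G1 X17.000 Y0.000
G1 X17.000 Y5.000
G1 X0.000 Y5.000
G1 X0.000 Y0.000
M2 ; end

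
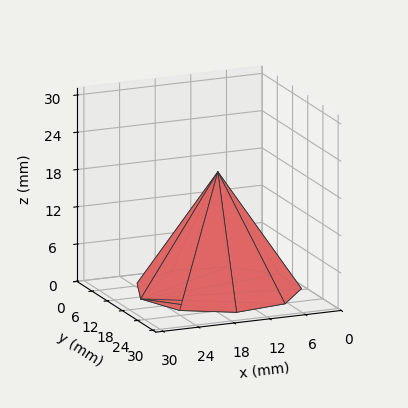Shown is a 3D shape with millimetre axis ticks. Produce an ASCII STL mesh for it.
Reading the render: the shape is a regular 9-sided pyramid, base circumscribed radius ≈ 13 mm, apex at z ≈ 19 mm (dimensions read to the nearest mm from the axis ticks). For the STL, each face is triangulated and given an outward normal.

solid part
  facet normal 0.0000 0.0000 -1.0000
    outer loop
      vertex 15.3 25.8 0.0
      vertex 23.0 21.4 0.0
      vertex 26.0 13.0 0.0
    endloop
  endfacet
  facet normal 0.0000 0.0000 -1.0000
    outer loop
      vertex 6.5 24.3 0.0
      vertex 15.3 25.8 0.0
      vertex 26.0 13.0 0.0
    endloop
  endfacet
  facet normal 0.0000 0.0000 -1.0000
    outer loop
      vertex 0.8 17.4 0.0
      vertex 6.5 24.3 0.0
      vertex 26.0 13.0 0.0
    endloop
  endfacet
  facet normal 0.0000 0.0000 -1.0000
    outer loop
      vertex 0.8 8.6 0.0
      vertex 0.8 17.4 0.0
      vertex 26.0 13.0 0.0
    endloop
  endfacet
  facet normal 0.0000 0.0000 -1.0000
    outer loop
      vertex 6.5 1.7 0.0
      vertex 0.8 8.6 0.0
      vertex 26.0 13.0 0.0
    endloop
  endfacet
  facet normal 0.0000 0.0000 -1.0000
    outer loop
      vertex 15.3 0.2 0.0
      vertex 6.5 1.7 0.0
      vertex 26.0 13.0 0.0
    endloop
  endfacet
  facet normal 0.0000 0.0000 -1.0000
    outer loop
      vertex 23.0 4.6 0.0
      vertex 15.3 0.2 0.0
      vertex 26.0 13.0 0.0
    endloop
  endfacet
  facet normal 0.7916 0.2827 0.5416
    outer loop
      vertex 26.0 13.0 0.0
      vertex 23.0 21.4 0.0
      vertex 13.0 13.0 19.0
    endloop
  endfacet
  facet normal 0.4169 0.7296 0.5420
    outer loop
      vertex 23.0 21.4 0.0
      vertex 15.3 25.8 0.0
      vertex 13.0 13.0 19.0
    endloop
  endfacet
  facet normal -0.1413 0.8289 0.5413
    outer loop
      vertex 15.3 25.8 0.0
      vertex 6.5 24.3 0.0
      vertex 13.0 13.0 19.0
    endloop
  endfacet
  facet normal -0.6486 0.5358 0.5406
    outer loop
      vertex 6.5 24.3 0.0
      vertex 0.8 17.4 0.0
      vertex 13.0 13.0 19.0
    endloop
  endfacet
  facet normal -0.8415 0.0000 0.5403
    outer loop
      vertex 0.8 17.4 0.0
      vertex 0.8 8.6 0.0
      vertex 13.0 13.0 19.0
    endloop
  endfacet
  facet normal -0.6486 -0.5358 0.5406
    outer loop
      vertex 0.8 8.6 0.0
      vertex 6.5 1.7 0.0
      vertex 13.0 13.0 19.0
    endloop
  endfacet
  facet normal -0.1413 -0.8289 0.5413
    outer loop
      vertex 6.5 1.7 0.0
      vertex 15.3 0.2 0.0
      vertex 13.0 13.0 19.0
    endloop
  endfacet
  facet normal 0.4169 -0.7296 0.5420
    outer loop
      vertex 15.3 0.2 0.0
      vertex 23.0 4.6 0.0
      vertex 13.0 13.0 19.0
    endloop
  endfacet
  facet normal 0.7916 -0.2827 0.5416
    outer loop
      vertex 23.0 4.6 0.0
      vertex 26.0 13.0 0.0
      vertex 13.0 13.0 19.0
    endloop
  endfacet
endsolid part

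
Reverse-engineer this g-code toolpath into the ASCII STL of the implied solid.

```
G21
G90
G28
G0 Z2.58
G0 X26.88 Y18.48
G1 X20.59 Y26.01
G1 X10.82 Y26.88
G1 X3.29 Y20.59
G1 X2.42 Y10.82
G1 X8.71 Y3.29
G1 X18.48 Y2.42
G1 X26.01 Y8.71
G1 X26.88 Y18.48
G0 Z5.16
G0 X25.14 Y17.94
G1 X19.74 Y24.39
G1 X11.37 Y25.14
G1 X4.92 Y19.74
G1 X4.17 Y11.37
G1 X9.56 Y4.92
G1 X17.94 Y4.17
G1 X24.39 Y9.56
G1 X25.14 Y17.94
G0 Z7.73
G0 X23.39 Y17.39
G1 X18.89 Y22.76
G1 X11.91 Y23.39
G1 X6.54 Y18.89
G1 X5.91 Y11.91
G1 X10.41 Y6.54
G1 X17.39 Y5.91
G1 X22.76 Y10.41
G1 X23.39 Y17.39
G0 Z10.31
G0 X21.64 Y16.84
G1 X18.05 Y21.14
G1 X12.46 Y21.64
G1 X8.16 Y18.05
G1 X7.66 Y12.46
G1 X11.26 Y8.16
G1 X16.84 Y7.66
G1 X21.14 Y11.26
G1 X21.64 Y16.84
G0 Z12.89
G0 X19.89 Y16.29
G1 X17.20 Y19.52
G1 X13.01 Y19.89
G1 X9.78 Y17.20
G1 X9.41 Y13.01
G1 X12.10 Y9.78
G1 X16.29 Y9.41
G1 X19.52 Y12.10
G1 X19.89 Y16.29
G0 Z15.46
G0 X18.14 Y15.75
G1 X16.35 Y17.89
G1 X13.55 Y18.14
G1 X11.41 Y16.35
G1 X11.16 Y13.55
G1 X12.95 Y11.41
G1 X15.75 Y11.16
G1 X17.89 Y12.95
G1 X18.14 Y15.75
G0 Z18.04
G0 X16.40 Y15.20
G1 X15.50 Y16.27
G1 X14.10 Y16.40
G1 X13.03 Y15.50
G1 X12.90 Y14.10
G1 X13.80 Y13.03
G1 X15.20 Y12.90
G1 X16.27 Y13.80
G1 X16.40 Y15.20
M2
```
solid part
  facet normal 0.0000 0.0000 -1.0000
    outer loop
      vertex 10.27 28.63 0.00
      vertex 21.44 27.63 0.00
      vertex 28.63 19.03 0.00
    endloop
  endfacet
  facet normal 0.0000 0.0000 -1.0000
    outer loop
      vertex 1.67 21.44 0.00
      vertex 10.27 28.63 0.00
      vertex 28.63 19.03 0.00
    endloop
  endfacet
  facet normal 0.0000 0.0000 -1.0000
    outer loop
      vertex 0.67 10.27 0.00
      vertex 1.67 21.44 0.00
      vertex 28.63 19.03 0.00
    endloop
  endfacet
  facet normal 0.0000 0.0000 -1.0000
    outer loop
      vertex 7.86 1.67 0.00
      vertex 0.67 10.27 0.00
      vertex 28.63 19.03 0.00
    endloop
  endfacet
  facet normal 0.0000 0.0000 -1.0000
    outer loop
      vertex 19.03 0.67 0.00
      vertex 7.86 1.67 0.00
      vertex 28.63 19.03 0.00
    endloop
  endfacet
  facet normal 0.0000 0.0000 -1.0000
    outer loop
      vertex 27.63 7.86 0.00
      vertex 19.03 0.67 0.00
      vertex 28.63 19.03 0.00
    endloop
  endfacet
  facet normal 0.6414 0.5362 0.5487
    outer loop
      vertex 28.63 19.03 0.00
      vertex 21.44 27.63 0.00
      vertex 14.65 14.65 20.62
    endloop
  endfacet
  facet normal 0.0745 0.8327 0.5487
    outer loop
      vertex 21.44 27.63 0.00
      vertex 10.27 28.63 0.00
      vertex 14.65 14.65 20.62
    endloop
  endfacet
  facet normal -0.5362 0.6414 0.5487
    outer loop
      vertex 10.27 28.63 0.00
      vertex 1.67 21.44 0.00
      vertex 14.65 14.65 20.62
    endloop
  endfacet
  facet normal -0.8327 0.0745 0.5487
    outer loop
      vertex 1.67 21.44 0.00
      vertex 0.67 10.27 0.00
      vertex 14.65 14.65 20.62
    endloop
  endfacet
  facet normal -0.6414 -0.5362 0.5487
    outer loop
      vertex 0.67 10.27 0.00
      vertex 7.86 1.67 0.00
      vertex 14.65 14.65 20.62
    endloop
  endfacet
  facet normal -0.0745 -0.8327 0.5487
    outer loop
      vertex 7.86 1.67 0.00
      vertex 19.03 0.67 0.00
      vertex 14.65 14.65 20.62
    endloop
  endfacet
  facet normal 0.5362 -0.6414 0.5487
    outer loop
      vertex 19.03 0.67 0.00
      vertex 27.63 7.86 0.00
      vertex 14.65 14.65 20.62
    endloop
  endfacet
  facet normal 0.8327 -0.0745 0.5487
    outer loop
      vertex 27.63 7.86 0.00
      vertex 28.63 19.03 0.00
      vertex 14.65 14.65 20.62
    endloop
  endfacet
endsolid part

The G0 Z moves step by Δz≈2.58 mm. The G1 loops shrink linearly with z, so the solid tapers from its base footprint up to z≈20.6. Closing with a flat bottom cap and the tapered top and triangulating gives 14 facets — a regular 8-sided pyramid, base circumscribed radius ≈ 14.7 mm, apex at z ≈ 20.6 mm.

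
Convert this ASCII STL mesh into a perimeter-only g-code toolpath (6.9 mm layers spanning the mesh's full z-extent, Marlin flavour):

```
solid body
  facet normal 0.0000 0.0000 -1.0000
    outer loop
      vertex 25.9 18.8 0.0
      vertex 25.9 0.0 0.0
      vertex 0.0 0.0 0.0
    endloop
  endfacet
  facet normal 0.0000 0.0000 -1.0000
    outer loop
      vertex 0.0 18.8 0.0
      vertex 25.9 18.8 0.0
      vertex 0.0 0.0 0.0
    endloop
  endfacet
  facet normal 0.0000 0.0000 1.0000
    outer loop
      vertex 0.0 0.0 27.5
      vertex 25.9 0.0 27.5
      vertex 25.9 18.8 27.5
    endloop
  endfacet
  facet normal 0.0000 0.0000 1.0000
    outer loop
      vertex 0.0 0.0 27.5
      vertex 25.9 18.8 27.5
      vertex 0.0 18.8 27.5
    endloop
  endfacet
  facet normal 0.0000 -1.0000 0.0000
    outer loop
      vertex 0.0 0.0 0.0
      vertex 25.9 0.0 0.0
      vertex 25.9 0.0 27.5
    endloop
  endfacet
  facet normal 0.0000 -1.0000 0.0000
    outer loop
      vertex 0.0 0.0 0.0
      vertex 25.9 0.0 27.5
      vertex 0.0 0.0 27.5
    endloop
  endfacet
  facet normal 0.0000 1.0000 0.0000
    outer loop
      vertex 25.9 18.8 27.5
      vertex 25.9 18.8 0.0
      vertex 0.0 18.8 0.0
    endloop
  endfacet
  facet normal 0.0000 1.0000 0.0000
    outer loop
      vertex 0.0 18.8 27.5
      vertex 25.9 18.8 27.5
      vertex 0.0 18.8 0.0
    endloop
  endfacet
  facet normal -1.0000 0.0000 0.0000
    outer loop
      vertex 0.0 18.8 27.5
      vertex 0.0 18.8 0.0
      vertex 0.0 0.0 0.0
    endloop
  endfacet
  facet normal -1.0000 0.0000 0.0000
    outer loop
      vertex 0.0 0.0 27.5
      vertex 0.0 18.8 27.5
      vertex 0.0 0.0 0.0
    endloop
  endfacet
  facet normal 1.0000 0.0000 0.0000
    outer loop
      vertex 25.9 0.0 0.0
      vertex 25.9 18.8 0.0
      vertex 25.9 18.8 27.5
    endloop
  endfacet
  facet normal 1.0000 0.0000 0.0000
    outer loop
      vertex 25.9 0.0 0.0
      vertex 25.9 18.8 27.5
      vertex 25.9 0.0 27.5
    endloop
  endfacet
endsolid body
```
; perimeter-only toolpath
G21 ; units = mm
G90 ; absolute positioning
G28 ; home
; layer 1
G0 Z6.9
G0 X0.0 Y0.0
G1 X25.9 Y0.0
G1 X25.9 Y18.8
G1 X0.0 Y18.8
G1 X0.0 Y0.0
; layer 2
G0 Z13.8
G0 X0.0 Y0.0
G1 X25.9 Y0.0
G1 X25.9 Y18.8
G1 X0.0 Y18.8
G1 X0.0 Y0.0
; layer 3
G0 Z20.6
G0 X0.0 Y0.0
G1 X25.9 Y0.0
G1 X25.9 Y18.8
G1 X0.0 Y18.8
G1 X0.0 Y0.0
; layer 4
G0 Z27.5
G0 X0.0 Y0.0
G1 X25.9 Y0.0
G1 X25.9 Y18.8
G1 X0.0 Y18.8
G1 X0.0 Y0.0
M2 ; end

The solid is a rectangular box, roughly 25.9 × 18.8 mm footprint and 27.5 mm tall. Slicing at Δz = 6.9 mm — 4 equal slices spanning the solid's height, so layer i sits at z = i·h/4 — gives 4 non-empty perimeters. Each is a 4-segment closed polygon; G0 lifts to the layer z and rapids to the start vertex, then G1 traces the edges.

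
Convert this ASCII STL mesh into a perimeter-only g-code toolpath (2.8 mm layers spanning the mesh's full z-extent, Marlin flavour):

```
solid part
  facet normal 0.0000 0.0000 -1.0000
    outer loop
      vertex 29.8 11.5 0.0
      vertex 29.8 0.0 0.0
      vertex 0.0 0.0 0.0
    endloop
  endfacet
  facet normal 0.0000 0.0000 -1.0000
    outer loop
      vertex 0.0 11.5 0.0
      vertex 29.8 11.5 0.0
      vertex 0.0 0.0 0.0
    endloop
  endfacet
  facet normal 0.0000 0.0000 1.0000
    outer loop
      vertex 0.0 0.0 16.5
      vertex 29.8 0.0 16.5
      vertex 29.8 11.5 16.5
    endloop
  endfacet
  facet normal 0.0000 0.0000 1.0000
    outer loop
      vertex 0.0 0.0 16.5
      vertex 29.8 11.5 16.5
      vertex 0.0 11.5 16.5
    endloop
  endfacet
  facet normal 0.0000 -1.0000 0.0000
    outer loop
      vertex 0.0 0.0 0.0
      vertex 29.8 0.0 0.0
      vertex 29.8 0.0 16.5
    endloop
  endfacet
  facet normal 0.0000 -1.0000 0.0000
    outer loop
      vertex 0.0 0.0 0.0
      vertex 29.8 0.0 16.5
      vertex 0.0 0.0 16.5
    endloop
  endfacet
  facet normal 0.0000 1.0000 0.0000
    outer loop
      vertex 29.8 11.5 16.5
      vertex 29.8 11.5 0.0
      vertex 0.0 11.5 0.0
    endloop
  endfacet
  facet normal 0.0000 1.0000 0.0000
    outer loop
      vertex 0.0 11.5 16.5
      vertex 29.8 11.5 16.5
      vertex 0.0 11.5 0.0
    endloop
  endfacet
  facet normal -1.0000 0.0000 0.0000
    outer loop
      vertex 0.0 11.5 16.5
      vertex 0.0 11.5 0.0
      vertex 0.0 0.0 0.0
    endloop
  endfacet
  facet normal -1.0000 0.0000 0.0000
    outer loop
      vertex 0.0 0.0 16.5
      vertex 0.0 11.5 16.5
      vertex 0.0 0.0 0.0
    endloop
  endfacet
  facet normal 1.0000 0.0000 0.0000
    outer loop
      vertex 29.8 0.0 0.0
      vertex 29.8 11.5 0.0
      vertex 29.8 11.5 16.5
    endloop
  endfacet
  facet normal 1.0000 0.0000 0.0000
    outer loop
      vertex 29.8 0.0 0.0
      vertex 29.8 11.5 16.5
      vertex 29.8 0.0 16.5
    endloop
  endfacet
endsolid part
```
; perimeter-only toolpath
G21 ; units = mm
G90 ; absolute positioning
G28 ; home
; layer 1
G0 Z2.8
G0 X0.0 Y0.0
G1 X29.8 Y0.0
G1 X29.8 Y11.5
G1 X0.0 Y11.5
G1 X0.0 Y0.0
; layer 2
G0 Z5.5
G0 X0.0 Y0.0
G1 X29.8 Y0.0
G1 X29.8 Y11.5
G1 X0.0 Y11.5
G1 X0.0 Y0.0
; layer 3
G0 Z8.2
G0 X0.0 Y0.0
G1 X29.8 Y0.0
G1 X29.8 Y11.5
G1 X0.0 Y11.5
G1 X0.0 Y0.0
; layer 4
G0 Z11.0
G0 X0.0 Y0.0
G1 X29.8 Y0.0
G1 X29.8 Y11.5
G1 X0.0 Y11.5
G1 X0.0 Y0.0
; layer 5
G0 Z13.8
G0 X0.0 Y0.0
G1 X29.8 Y0.0
G1 X29.8 Y11.5
G1 X0.0 Y11.5
G1 X0.0 Y0.0
; layer 6
G0 Z16.5
G0 X0.0 Y0.0
G1 X29.8 Y0.0
G1 X29.8 Y11.5
G1 X0.0 Y11.5
G1 X0.0 Y0.0
M2 ; end

The solid is a rectangular box, roughly 29.8 × 11.5 mm footprint and 16.5 mm tall. Slicing at Δz = 2.8 mm — 6 equal slices spanning the solid's height, so layer i sits at z = i·h/6 — gives 6 non-empty perimeters. Each is a 4-segment closed polygon; G0 lifts to the layer z and rapids to the start vertex, then G1 traces the edges.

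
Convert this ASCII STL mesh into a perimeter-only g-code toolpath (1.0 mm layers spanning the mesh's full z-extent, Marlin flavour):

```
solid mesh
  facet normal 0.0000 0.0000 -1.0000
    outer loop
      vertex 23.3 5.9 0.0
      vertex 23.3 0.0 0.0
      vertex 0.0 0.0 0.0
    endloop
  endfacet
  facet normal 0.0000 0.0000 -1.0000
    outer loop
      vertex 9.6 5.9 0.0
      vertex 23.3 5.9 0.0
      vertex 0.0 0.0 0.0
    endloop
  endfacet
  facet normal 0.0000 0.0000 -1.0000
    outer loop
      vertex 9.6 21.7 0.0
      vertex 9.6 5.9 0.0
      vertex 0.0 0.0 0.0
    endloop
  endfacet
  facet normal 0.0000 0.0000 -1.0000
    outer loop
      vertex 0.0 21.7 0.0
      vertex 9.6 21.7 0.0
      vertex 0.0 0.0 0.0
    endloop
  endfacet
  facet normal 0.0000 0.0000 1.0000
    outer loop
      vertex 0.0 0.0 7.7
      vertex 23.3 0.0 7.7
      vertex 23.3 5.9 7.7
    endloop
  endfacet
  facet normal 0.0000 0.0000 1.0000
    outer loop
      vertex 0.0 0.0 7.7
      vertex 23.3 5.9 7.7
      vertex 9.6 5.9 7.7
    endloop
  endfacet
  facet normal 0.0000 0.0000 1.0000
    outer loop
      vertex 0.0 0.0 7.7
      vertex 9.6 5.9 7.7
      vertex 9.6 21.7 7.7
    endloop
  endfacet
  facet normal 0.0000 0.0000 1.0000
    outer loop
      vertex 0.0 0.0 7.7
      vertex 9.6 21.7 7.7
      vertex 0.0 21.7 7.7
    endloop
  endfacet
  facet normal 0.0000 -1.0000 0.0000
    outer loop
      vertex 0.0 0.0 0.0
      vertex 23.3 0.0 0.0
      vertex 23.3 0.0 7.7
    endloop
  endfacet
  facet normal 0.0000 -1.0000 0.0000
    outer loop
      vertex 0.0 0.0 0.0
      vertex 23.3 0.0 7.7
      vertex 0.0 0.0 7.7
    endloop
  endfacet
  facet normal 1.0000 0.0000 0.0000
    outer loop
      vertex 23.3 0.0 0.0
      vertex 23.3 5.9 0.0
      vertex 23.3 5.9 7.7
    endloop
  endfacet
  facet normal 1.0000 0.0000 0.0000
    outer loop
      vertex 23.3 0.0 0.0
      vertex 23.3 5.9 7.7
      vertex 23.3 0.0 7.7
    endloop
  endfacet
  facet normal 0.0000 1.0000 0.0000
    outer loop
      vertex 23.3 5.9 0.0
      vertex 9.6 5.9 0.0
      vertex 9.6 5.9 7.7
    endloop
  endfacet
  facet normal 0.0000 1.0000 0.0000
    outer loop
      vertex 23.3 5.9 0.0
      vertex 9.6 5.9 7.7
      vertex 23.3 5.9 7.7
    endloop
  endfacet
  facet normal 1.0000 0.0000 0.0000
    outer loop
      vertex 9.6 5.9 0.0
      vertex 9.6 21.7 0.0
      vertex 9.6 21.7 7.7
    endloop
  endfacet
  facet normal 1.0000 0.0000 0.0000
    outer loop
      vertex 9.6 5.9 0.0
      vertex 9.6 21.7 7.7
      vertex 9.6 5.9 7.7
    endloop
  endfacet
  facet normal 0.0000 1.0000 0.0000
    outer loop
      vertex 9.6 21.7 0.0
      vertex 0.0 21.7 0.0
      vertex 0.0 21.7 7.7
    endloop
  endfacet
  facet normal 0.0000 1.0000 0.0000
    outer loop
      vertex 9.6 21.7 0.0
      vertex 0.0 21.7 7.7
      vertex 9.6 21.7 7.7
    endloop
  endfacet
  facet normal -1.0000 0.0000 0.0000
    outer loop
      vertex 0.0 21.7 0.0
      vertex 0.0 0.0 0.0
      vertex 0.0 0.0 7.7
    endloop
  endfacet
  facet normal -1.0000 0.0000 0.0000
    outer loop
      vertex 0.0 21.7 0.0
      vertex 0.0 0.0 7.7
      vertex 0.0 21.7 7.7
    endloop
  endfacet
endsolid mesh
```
; perimeter-only toolpath
G21 ; units = mm
G90 ; absolute positioning
G28 ; home
; layer 1
G0 Z1.0
G0 X0.0 Y0.0
G1 X23.3 Y0.0
G1 X23.3 Y5.9
G1 X9.6 Y5.9
G1 X9.6 Y21.7
G1 X0.0 Y21.7
G1 X0.0 Y0.0
; layer 2
G0 Z1.9
G0 X0.0 Y0.0
G1 X23.3 Y0.0
G1 X23.3 Y5.9
G1 X9.6 Y5.9
G1 X9.6 Y21.7
G1 X0.0 Y21.7
G1 X0.0 Y0.0
; layer 3
G0 Z2.9
G0 X0.0 Y0.0
G1 X23.3 Y0.0
G1 X23.3 Y5.9
G1 X9.6 Y5.9
G1 X9.6 Y21.7
G1 X0.0 Y21.7
G1 X0.0 Y0.0
; layer 4
G0 Z3.9
G0 X0.0 Y0.0
G1 X23.3 Y0.0
G1 X23.3 Y5.9
G1 X9.6 Y5.9
G1 X9.6 Y21.7
G1 X0.0 Y21.7
G1 X0.0 Y0.0
; layer 5
G0 Z4.8
G0 X0.0 Y0.0
G1 X23.3 Y0.0
G1 X23.3 Y5.9
G1 X9.6 Y5.9
G1 X9.6 Y21.7
G1 X0.0 Y21.7
G1 X0.0 Y0.0
; layer 6
G0 Z5.8
G0 X0.0 Y0.0
G1 X23.3 Y0.0
G1 X23.3 Y5.9
G1 X9.6 Y5.9
G1 X9.6 Y21.7
G1 X0.0 Y21.7
G1 X0.0 Y0.0
; layer 7
G0 Z6.7
G0 X0.0 Y0.0
G1 X23.3 Y0.0
G1 X23.3 Y5.9
G1 X9.6 Y5.9
G1 X9.6 Y21.7
G1 X0.0 Y21.7
G1 X0.0 Y0.0
; layer 8
G0 Z7.7
G0 X0.0 Y0.0
G1 X23.3 Y0.0
G1 X23.3 Y5.9
G1 X9.6 Y5.9
G1 X9.6 Y21.7
G1 X0.0 Y21.7
G1 X0.0 Y0.0
M2 ; end

The solid is an L-shaped prism: outer 23.3 × 21.7 mm, arm thicknesses ≈ 5.9 mm (horizontal) and 9.6 mm (vertical), extruded 7.7 mm in z. Slicing at Δz = 1.0 mm — 8 equal slices spanning the solid's height, so layer i sits at z = i·h/8 — gives 8 non-empty perimeters. Each is a 6-segment closed polygon; G0 lifts to the layer z and rapids to the start vertex, then G1 traces the edges.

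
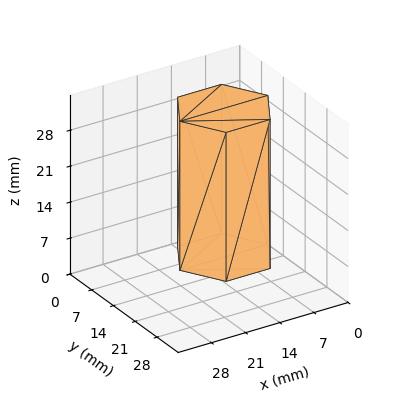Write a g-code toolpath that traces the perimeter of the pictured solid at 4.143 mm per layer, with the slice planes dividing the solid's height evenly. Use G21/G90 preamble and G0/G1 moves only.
Reading the render: the shape is a regular 6-sided prism (a cylinder approximated with 6 flat sides), circumscribed radius ≈ 9 mm, height ≈ 29 mm (dimensions read to the nearest mm from the axis ticks). For the g-code, the solid's height is divided into equal slices at the stated Δz and each level perimeter traced with G1 moves after a G0 lift.

; perimeter-only toolpath
G21 ; units = mm
G90 ; absolute positioning
G28 ; home
; layer 1
G0 Z4.143
G0 X18.000 Y9.000
G1 X13.500 Y16.794
G1 X4.500 Y16.794
G1 X0.000 Y9.000
G1 X4.500 Y1.206
G1 X13.500 Y1.206
G1 X18.000 Y9.000
; layer 2
G0 Z8.286
G0 X18.000 Y9.000
G1 X13.500 Y16.794
G1 X4.500 Y16.794
G1 X0.000 Y9.000
G1 X4.500 Y1.206
G1 X13.500 Y1.206
G1 X18.000 Y9.000
; layer 3
G0 Z12.429
G0 X18.000 Y9.000
G1 X13.500 Y16.794
G1 X4.500 Y16.794
G1 X0.000 Y9.000
G1 X4.500 Y1.206
G1 X13.500 Y1.206
G1 X18.000 Y9.000
; layer 4
G0 Z16.571
G0 X18.000 Y9.000
G1 X13.500 Y16.794
G1 X4.500 Y16.794
G1 X0.000 Y9.000
G1 X4.500 Y1.206
G1 X13.500 Y1.206
G1 X18.000 Y9.000
; layer 5
G0 Z20.714
G0 X18.000 Y9.000
G1 X13.500 Y16.794
G1 X4.500 Y16.794
G1 X0.000 Y9.000
G1 X4.500 Y1.206
G1 X13.500 Y1.206
G1 X18.000 Y9.000
; layer 6
G0 Z24.857
G0 X18.000 Y9.000
G1 X13.500 Y16.794
G1 X4.500 Y16.794
G1 X0.000 Y9.000
G1 X4.500 Y1.206
G1 X13.500 Y1.206
G1 X18.000 Y9.000
; layer 7
G0 Z29.000
G0 X18.000 Y9.000
G1 X13.500 Y16.794
G1 X4.500 Y16.794
G1 X0.000 Y9.000
G1 X4.500 Y1.206
G1 X13.500 Y1.206
G1 X18.000 Y9.000
M2 ; end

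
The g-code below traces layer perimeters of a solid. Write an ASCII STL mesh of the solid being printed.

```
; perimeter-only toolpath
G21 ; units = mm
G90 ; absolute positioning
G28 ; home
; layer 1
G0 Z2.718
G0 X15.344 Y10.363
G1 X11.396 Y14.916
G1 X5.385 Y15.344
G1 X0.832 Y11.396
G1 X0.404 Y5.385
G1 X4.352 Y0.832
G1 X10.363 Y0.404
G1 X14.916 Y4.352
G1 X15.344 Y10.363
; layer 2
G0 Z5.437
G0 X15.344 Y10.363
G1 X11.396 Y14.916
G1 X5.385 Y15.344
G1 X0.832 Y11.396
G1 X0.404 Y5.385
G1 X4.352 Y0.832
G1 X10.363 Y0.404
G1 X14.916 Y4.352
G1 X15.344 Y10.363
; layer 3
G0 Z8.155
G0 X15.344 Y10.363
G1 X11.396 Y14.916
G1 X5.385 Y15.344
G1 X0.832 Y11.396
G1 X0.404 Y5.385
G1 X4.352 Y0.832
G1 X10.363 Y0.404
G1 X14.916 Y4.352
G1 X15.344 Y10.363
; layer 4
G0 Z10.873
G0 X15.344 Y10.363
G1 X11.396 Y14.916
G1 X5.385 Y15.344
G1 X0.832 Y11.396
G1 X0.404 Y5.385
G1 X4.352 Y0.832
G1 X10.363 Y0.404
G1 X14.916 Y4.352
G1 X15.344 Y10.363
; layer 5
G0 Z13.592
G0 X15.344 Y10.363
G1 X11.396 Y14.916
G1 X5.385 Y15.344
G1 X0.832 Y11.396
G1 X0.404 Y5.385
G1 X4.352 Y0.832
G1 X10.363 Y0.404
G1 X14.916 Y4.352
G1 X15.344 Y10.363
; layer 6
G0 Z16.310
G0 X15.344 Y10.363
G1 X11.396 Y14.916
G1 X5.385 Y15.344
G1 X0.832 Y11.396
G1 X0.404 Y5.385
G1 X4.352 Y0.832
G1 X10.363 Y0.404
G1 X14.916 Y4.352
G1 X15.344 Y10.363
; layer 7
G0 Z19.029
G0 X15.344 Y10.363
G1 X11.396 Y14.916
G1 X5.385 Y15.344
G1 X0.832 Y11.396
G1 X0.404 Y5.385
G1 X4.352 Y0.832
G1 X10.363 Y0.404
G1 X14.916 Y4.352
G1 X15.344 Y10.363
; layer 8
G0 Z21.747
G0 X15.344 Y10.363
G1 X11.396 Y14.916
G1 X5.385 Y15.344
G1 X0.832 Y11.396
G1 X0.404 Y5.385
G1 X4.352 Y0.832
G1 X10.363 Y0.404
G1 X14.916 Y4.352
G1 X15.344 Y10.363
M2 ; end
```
solid part
  facet normal 0.0000 0.0000 -1.0000
    outer loop
      vertex 5.385 15.344 0.000
      vertex 11.396 14.916 0.000
      vertex 15.344 10.363 0.000
    endloop
  endfacet
  facet normal 0.0000 0.0000 -1.0000
    outer loop
      vertex 0.832 11.396 0.000
      vertex 5.385 15.344 0.000
      vertex 15.344 10.363 0.000
    endloop
  endfacet
  facet normal 0.0000 0.0000 -1.0000
    outer loop
      vertex 0.404 5.385 0.000
      vertex 0.832 11.396 0.000
      vertex 15.344 10.363 0.000
    endloop
  endfacet
  facet normal 0.0000 0.0000 -1.0000
    outer loop
      vertex 4.352 0.832 0.000
      vertex 0.404 5.385 0.000
      vertex 15.344 10.363 0.000
    endloop
  endfacet
  facet normal 0.0000 0.0000 -1.0000
    outer loop
      vertex 10.363 0.404 0.000
      vertex 4.352 0.832 0.000
      vertex 15.344 10.363 0.000
    endloop
  endfacet
  facet normal 0.0000 0.0000 -1.0000
    outer loop
      vertex 14.916 4.352 0.000
      vertex 10.363 0.404 0.000
      vertex 15.344 10.363 0.000
    endloop
  endfacet
  facet normal 0.0000 0.0000 1.0000
    outer loop
      vertex 15.344 10.363 21.747
      vertex 11.396 14.916 21.747
      vertex 5.385 15.344 21.747
    endloop
  endfacet
  facet normal 0.0000 0.0000 1.0000
    outer loop
      vertex 15.344 10.363 21.747
      vertex 5.385 15.344 21.747
      vertex 0.832 11.396 21.747
    endloop
  endfacet
  facet normal 0.0000 0.0000 1.0000
    outer loop
      vertex 15.344 10.363 21.747
      vertex 0.832 11.396 21.747
      vertex 0.404 5.385 21.747
    endloop
  endfacet
  facet normal 0.0000 0.0000 1.0000
    outer loop
      vertex 15.344 10.363 21.747
      vertex 0.404 5.385 21.747
      vertex 4.352 0.832 21.747
    endloop
  endfacet
  facet normal 0.0000 0.0000 1.0000
    outer loop
      vertex 15.344 10.363 21.747
      vertex 4.352 0.832 21.747
      vertex 10.363 0.404 21.747
    endloop
  endfacet
  facet normal 0.0000 0.0000 1.0000
    outer loop
      vertex 15.344 10.363 21.747
      vertex 10.363 0.404 21.747
      vertex 14.916 4.352 21.747
    endloop
  endfacet
  facet normal 0.7555 0.6551 0.0000
    outer loop
      vertex 15.344 10.363 0.000
      vertex 11.396 14.916 0.000
      vertex 11.396 14.916 21.747
    endloop
  endfacet
  facet normal 0.7555 0.6551 0.0000
    outer loop
      vertex 15.344 10.363 0.000
      vertex 11.396 14.916 21.747
      vertex 15.344 10.363 21.747
    endloop
  endfacet
  facet normal 0.0710 0.9975 0.0000
    outer loop
      vertex 11.396 14.916 0.000
      vertex 5.385 15.344 0.000
      vertex 5.385 15.344 21.747
    endloop
  endfacet
  facet normal 0.0710 0.9975 0.0000
    outer loop
      vertex 11.396 14.916 0.000
      vertex 5.385 15.344 21.747
      vertex 11.396 14.916 21.747
    endloop
  endfacet
  facet normal -0.6551 0.7555 0.0000
    outer loop
      vertex 5.385 15.344 0.000
      vertex 0.832 11.396 0.000
      vertex 0.832 11.396 21.747
    endloop
  endfacet
  facet normal -0.6551 0.7555 0.0000
    outer loop
      vertex 5.385 15.344 0.000
      vertex 0.832 11.396 21.747
      vertex 5.385 15.344 21.747
    endloop
  endfacet
  facet normal -0.9975 0.0710 0.0000
    outer loop
      vertex 0.832 11.396 0.000
      vertex 0.404 5.385 0.000
      vertex 0.404 5.385 21.747
    endloop
  endfacet
  facet normal -0.9975 0.0710 0.0000
    outer loop
      vertex 0.832 11.396 0.000
      vertex 0.404 5.385 21.747
      vertex 0.832 11.396 21.747
    endloop
  endfacet
  facet normal -0.7555 -0.6551 0.0000
    outer loop
      vertex 0.404 5.385 0.000
      vertex 4.352 0.832 0.000
      vertex 4.352 0.832 21.747
    endloop
  endfacet
  facet normal -0.7555 -0.6551 0.0000
    outer loop
      vertex 0.404 5.385 0.000
      vertex 4.352 0.832 21.747
      vertex 0.404 5.385 21.747
    endloop
  endfacet
  facet normal -0.0710 -0.9975 0.0000
    outer loop
      vertex 4.352 0.832 0.000
      vertex 10.363 0.404 0.000
      vertex 10.363 0.404 21.747
    endloop
  endfacet
  facet normal -0.0710 -0.9975 0.0000
    outer loop
      vertex 4.352 0.832 0.000
      vertex 10.363 0.404 21.747
      vertex 4.352 0.832 21.747
    endloop
  endfacet
  facet normal 0.6551 -0.7555 0.0000
    outer loop
      vertex 10.363 0.404 0.000
      vertex 14.916 4.352 0.000
      vertex 14.916 4.352 21.747
    endloop
  endfacet
  facet normal 0.6551 -0.7555 0.0000
    outer loop
      vertex 10.363 0.404 0.000
      vertex 14.916 4.352 21.747
      vertex 10.363 0.404 21.747
    endloop
  endfacet
  facet normal 0.9975 -0.0710 0.0000
    outer loop
      vertex 14.916 4.352 0.000
      vertex 15.344 10.363 0.000
      vertex 15.344 10.363 21.747
    endloop
  endfacet
  facet normal 0.9975 -0.0710 0.0000
    outer loop
      vertex 14.916 4.352 0.000
      vertex 15.344 10.363 21.747
      vertex 14.916 4.352 21.747
    endloop
  endfacet
endsolid part

The G0 Z moves step by Δz≈2.718 mm. Every layer's G1 loop is the same polygon, so the solid is a straight extrusion of it from z=0 to z≈21.7. Closing with flat bottom and top caps and triangulating gives 28 facets — a regular 8-sided prism (a cylinder approximated with 8 flat sides), circumscribed radius ≈ 7.87 mm, height ≈ 21.7 mm.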